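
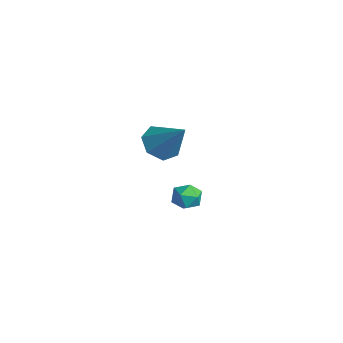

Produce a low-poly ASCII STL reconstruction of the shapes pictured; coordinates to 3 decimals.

solid 
facet normal -0.615 0.065 0.786
outer loop
vertex 1.425 -1.262 -3.012
vertex 1.557 -1.87 -2.858
vertex 1.914 -1.394 -2.618
endloop
endfacet
facet normal -0.324 0.699 0.637
outer loop
vertex 1.425 -1.262 -3.012
vertex 1.914 -1.394 -2.618
vertex 1.98 -0.948 -3.074
endloop
endfacet
facet normal -0.495 0.868 -0.034
outer loop
vertex 1.425 -1.262 -3.012
vertex 1.98 -0.948 -3.074
vertex 1.665 -1.148 -3.595
endloop
endfacet
facet normal -0.892 0.338 -0.301
outer loop
vertex 1.425 -1.262 -3.012
vertex 1.665 -1.148 -3.595
vertex 1.404 -1.718 -3.462
endloop
endfacet
facet normal -0.966 -0.158 0.205
outer loop
vertex 1.425 -1.262 -3.012
vertex 1.404 -1.718 -3.462
vertex 1.557 -1.87 -2.858
endloop
endfacet
facet normal 0.385 0.631 0.673
outer loop
vertex 1.98 -0.948 -3.074
vertex 1.914 -1.394 -2.618
vertex 2.456 -1.362 -2.958
endloop
endfacet
facet normal -0.086 -0.396 0.914
outer loop
vertex 1.914 -1.394 -2.618
vertex 1.557 -1.87 -2.858
vertex 2.195 -1.932 -2.825
endloop
endfacet
facet normal -0.653 -0.757 -0.025
outer loop
vertex 1.557 -1.87 -2.858
vertex 1.404 -1.718 -3.462
vertex 1.88 -2.132 -3.346
endloop
endfacet
facet normal -0.533 0.047 -0.845
outer loop
vertex 1.404 -1.718 -3.462
vertex 1.665 -1.148 -3.595
vertex 1.946 -1.686 -3.802
endloop
endfacet
facet normal 0.109 0.904 -0.413
outer loop
vertex 1.665 -1.148 -3.595
vertex 1.98 -0.948 -3.074
vertex 2.303 -1.21 -3.562
endloop
endfacet
facet normal 0.892 -0.338 0.301
outer loop
vertex 2.435 -1.818 -3.408
vertex 2.456 -1.362 -2.958
vertex 2.195 -1.932 -2.825
endloop
endfacet
facet normal 0.495 -0.868 0.034
outer loop
vertex 2.435 -1.818 -3.408
vertex 2.195 -1.932 -2.825
vertex 1.88 -2.132 -3.346
endloop
endfacet
facet normal 0.324 -0.699 -0.637
outer loop
vertex 2.435 -1.818 -3.408
vertex 1.88 -2.132 -3.346
vertex 1.946 -1.686 -3.802
endloop
endfacet
facet normal 0.615 -0.065 -0.786
outer loop
vertex 2.435 -1.818 -3.408
vertex 1.946 -1.686 -3.802
vertex 2.303 -1.21 -3.562
endloop
endfacet
facet normal 0.966 0.158 -0.205
outer loop
vertex 2.435 -1.818 -3.408
vertex 2.303 -1.21 -3.562
vertex 2.456 -1.362 -2.958
endloop
endfacet
facet normal 0.533 -0.047 0.845
outer loop
vertex 2.195 -1.932 -2.825
vertex 2.456 -1.362 -2.958
vertex 1.914 -1.394 -2.618
endloop
endfacet
facet normal -0.109 -0.904 0.413
outer loop
vertex 1.88 -2.132 -3.346
vertex 2.195 -1.932 -2.825
vertex 1.557 -1.87 -2.858
endloop
endfacet
facet normal -0.385 -0.631 -0.673
outer loop
vertex 1.946 -1.686 -3.802
vertex 1.88 -2.132 -3.346
vertex 1.404 -1.718 -3.462
endloop
endfacet
facet normal 0.086 0.396 -0.914
outer loop
vertex 2.303 -1.21 -3.562
vertex 1.946 -1.686 -3.802
vertex 1.665 -1.148 -3.595
endloop
endfacet
facet normal 0.653 0.757 0.025
outer loop
vertex 2.456 -1.362 -2.958
vertex 2.303 -1.21 -3.562
vertex 1.98 -0.948 -3.074
endloop
endfacet
facet normal -0.644 -0.241 -0.726
outer loop
vertex -2.527 -0.256 -4.442
vertex -3.213 -0.001 -3.918
vertex -2.74 0.493 -4.502
endloop
endfacet
facet normal 0.914 0.233 -0.333
outer loop
vertex -2.527 -0.256 -4.442
vertex -2.74 0.493 -4.502
vertex -2.027 0.441 -2.582
endloop
endfacet
facet normal -0.645 -0.240 -0.726
outer loop
vertex -2.74 0.493 -4.502
vertex -3.213 -0.001 -3.918
vertex -3.308 0.87 -4.122
endloop
endfacet
facet normal 0.474 0.867 -0.152
outer loop
vertex -2.74 0.493 -4.502
vertex -3.308 0.87 -4.122
vertex -2.027 0.441 -2.582
endloop
endfacet
facet normal -0.645 -0.240 -0.726
outer loop
vertex -3.308 0.87 -4.122
vertex -3.213 -0.001 -3.918
vertex -3.805 0.591 -3.588
endloop
endfacet
facet normal -0.128 0.923 0.363
outer loop
vertex -3.308 0.87 -4.122
vertex -3.805 0.591 -3.588
vertex -2.027 0.441 -2.582
endloop
endfacet
facet normal -0.645 -0.241 -0.725
outer loop
vertex -3.805 0.591 -3.588
vertex -3.213 -0.001 -3.918
vertex -3.856 -0.134 -3.302
endloop
endfacet
facet normal -0.437 0.356 0.826
outer loop
vertex -3.805 0.591 -3.588
vertex -3.856 -0.134 -3.302
vertex -2.027 0.441 -2.582
endloop
endfacet
facet normal -0.645 -0.240 -0.725
outer loop
vertex -3.856 -0.134 -3.302
vertex -3.213 -0.001 -3.918
vertex -3.423 -0.759 -3.48
endloop
endfacet
facet normal -0.221 -0.406 0.887
outer loop
vertex -3.856 -0.134 -3.302
vertex -3.423 -0.759 -3.48
vertex -2.027 0.441 -2.582
endloop
endfacet
facet normal -0.645 -0.241 -0.726
outer loop
vertex -3.423 -0.759 -3.48
vertex -3.213 -0.001 -3.918
vertex -2.832 -0.814 -3.987
endloop
endfacet
facet normal 0.356 -0.789 0.501
outer loop
vertex -3.423 -0.759 -3.48
vertex -2.832 -0.814 -3.987
vertex -2.027 0.441 -2.582
endloop
endfacet
facet normal -0.644 -0.240 -0.726
outer loop
vertex -2.832 -0.814 -3.987
vertex -3.213 -0.001 -3.918
vertex -2.527 -0.256 -4.442
endloop
endfacet
facet normal 0.862 -0.505 -0.042
outer loop
vertex -2.832 -0.814 -3.987
vertex -2.527 -0.256 -4.442
vertex -2.027 0.441 -2.582
endloop
endfacet

endsolid


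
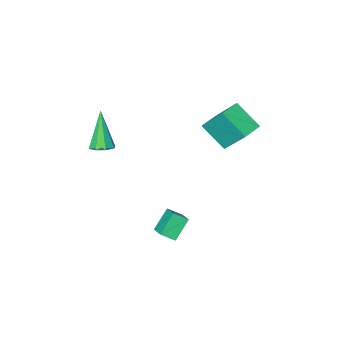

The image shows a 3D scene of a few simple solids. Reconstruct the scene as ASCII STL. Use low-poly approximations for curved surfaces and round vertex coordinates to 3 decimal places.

solid 
facet normal -0.707 0.471 -0.528
outer loop
vertex -0.5 -0.474 -2.138
vertex 0.38 -0.22 -3.089
vertex -0.773 -1.464 -2.655
endloop
endfacet
facet normal -0.667 -0.192 0.720
outer loop
vertex -0.18 -1.86 -2.211
vertex -0.5 -0.474 -2.138
vertex -0.773 -1.464 -2.655
endloop
endfacet
facet normal -0.707 0.471 -0.528
outer loop
vertex -0.773 -1.464 -2.655
vertex 0.38 -0.22 -3.089
vertex 0.106 -1.21 -3.606
endloop
endfacet
facet normal -0.238 -0.861 -0.450
outer loop
vertex 0.106 -1.21 -3.606
vertex -0.18 -1.86 -2.211
vertex -0.773 -1.464 -2.655
endloop
endfacet
facet normal 0.238 0.861 0.450
outer loop
vertex -0.5 -0.474 -2.138
vertex 0.973 -0.616 -2.645
vertex 0.38 -0.22 -3.089
endloop
endfacet
facet normal -0.666 -0.192 0.720
outer loop
vertex 0.094 -0.87 -1.694
vertex -0.5 -0.474 -2.138
vertex -0.18 -1.86 -2.211
endloop
endfacet
facet normal 0.238 0.861 0.450
outer loop
vertex 0.094 -0.87 -1.694
vertex 0.973 -0.616 -2.645
vertex -0.5 -0.474 -2.138
endloop
endfacet
facet normal 0.667 0.191 -0.720
outer loop
vertex 0.38 -0.22 -3.089
vertex 0.973 -0.616 -2.645
vertex 0.106 -1.21 -3.606
endloop
endfacet
facet normal -0.238 -0.861 -0.450
outer loop
vertex 0.7 -1.606 -3.162
vertex -0.18 -1.86 -2.211
vertex 0.106 -1.21 -3.606
endloop
endfacet
facet normal 0.667 0.192 -0.720
outer loop
vertex 0.106 -1.21 -3.606
vertex 0.973 -0.616 -2.645
vertex 0.7 -1.606 -3.162
endloop
endfacet
facet normal 0.707 -0.471 0.528
outer loop
vertex 0.7 -1.606 -3.162
vertex 0.094 -0.87 -1.694
vertex -0.18 -1.86 -2.211
endloop
endfacet
facet normal 0.707 -0.471 0.528
outer loop
vertex 0.973 -0.616 -2.645
vertex 0.094 -0.87 -1.694
vertex 0.7 -1.606 -3.162
endloop
endfacet
facet normal 0.199 0.381 -0.903
outer loop
vertex 2.737 -3.884 2.195
vertex 2.391 -3.376 2.333
vertex 2.997 -3.534 2.4
endloop
endfacet
facet normal 0.736 -0.652 0.180
outer loop
vertex 2.737 -3.884 2.195
vertex 2.997 -3.534 2.4
vertex 1.969 -4.184 4.247
endloop
endfacet
facet normal 0.199 0.381 -0.903
outer loop
vertex 2.997 -3.534 2.4
vertex 2.391 -3.376 2.333
vertex 2.903 -3.091 2.566
endloop
endfacet
facet normal 0.873 0.003 0.487
outer loop
vertex 2.997 -3.534 2.4
vertex 2.903 -3.091 2.566
vertex 1.969 -4.184 4.247
endloop
endfacet
facet normal 0.198 0.382 -0.903
outer loop
vertex 2.903 -3.091 2.566
vertex 2.391 -3.376 2.333
vertex 2.508 -2.815 2.596
endloop
endfacet
facet normal 0.468 0.599 0.650
outer loop
vertex 2.903 -3.091 2.566
vertex 2.508 -2.815 2.596
vertex 1.969 -4.184 4.247
endloop
endfacet
facet normal 0.200 0.381 -0.903
outer loop
vertex 2.508 -2.815 2.596
vertex 2.391 -3.376 2.333
vertex 2.045 -2.868 2.471
endloop
endfacet
facet normal -0.244 0.784 0.571
outer loop
vertex 2.508 -2.815 2.596
vertex 2.045 -2.868 2.471
vertex 1.969 -4.184 4.247
endloop
endfacet
facet normal 0.199 0.381 -0.903
outer loop
vertex 2.045 -2.868 2.471
vertex 2.391 -3.376 2.333
vertex 1.785 -3.218 2.266
endloop
endfacet
facet normal -0.842 0.451 0.298
outer loop
vertex 2.045 -2.868 2.471
vertex 1.785 -3.218 2.266
vertex 1.969 -4.184 4.247
endloop
endfacet
facet normal 0.199 0.381 -0.903
outer loop
vertex 1.785 -3.218 2.266
vertex 2.391 -3.376 2.333
vertex 1.88 -3.661 2.1
endloop
endfacet
facet normal -0.978 -0.206 -0.010
outer loop
vertex 1.785 -3.218 2.266
vertex 1.88 -3.661 2.1
vertex 1.969 -4.184 4.247
endloop
endfacet
facet normal 0.200 0.380 -0.903
outer loop
vertex 1.88 -3.661 2.1
vertex 2.391 -3.376 2.333
vertex 2.274 -3.937 2.071
endloop
endfacet
facet normal -0.574 -0.801 -0.171
outer loop
vertex 1.88 -3.661 2.1
vertex 2.274 -3.937 2.071
vertex 1.969 -4.184 4.247
endloop
endfacet
facet normal 0.198 0.380 -0.903
outer loop
vertex 2.274 -3.937 2.071
vertex 2.391 -3.376 2.333
vertex 2.737 -3.884 2.195
endloop
endfacet
facet normal 0.138 -0.986 -0.093
outer loop
vertex 2.274 -3.937 2.071
vertex 2.737 -3.884 2.195
vertex 1.969 -4.184 4.247
endloop
endfacet
facet normal -0.942 -0.331 0.047
outer loop
vertex -3.934 -3.463 1.932
vertex -4.284 -2.245 3.505
vertex -4.421 -2.229 0.868
endloop
endfacet
facet normal 0.173 -0.603 -0.779
outer loop
vertex -3.356 -1.855 0.815
vertex -3.934 -3.463 1.932
vertex -4.421 -2.229 0.868
endloop
endfacet
facet normal -0.942 -0.331 0.047
outer loop
vertex -4.421 -2.229 0.868
vertex -4.284 -2.245 3.505
vertex -4.771 -1.011 2.441
endloop
endfacet
facet normal -0.286 0.726 -0.626
outer loop
vertex -4.771 -1.011 2.441
vertex -3.356 -1.855 0.815
vertex -4.421 -2.229 0.868
endloop
endfacet
facet normal 0.286 -0.726 0.626
outer loop
vertex -3.934 -3.463 1.932
vertex -3.219 -1.871 3.452
vertex -4.284 -2.245 3.505
endloop
endfacet
facet normal 0.173 -0.603 -0.779
outer loop
vertex -2.869 -3.089 1.879
vertex -3.934 -3.463 1.932
vertex -3.356 -1.855 0.815
endloop
endfacet
facet normal 0.286 -0.726 0.626
outer loop
vertex -2.869 -3.089 1.879
vertex -3.219 -1.871 3.452
vertex -3.934 -3.463 1.932
endloop
endfacet
facet normal -0.173 0.603 0.779
outer loop
vertex -4.284 -2.245 3.505
vertex -3.219 -1.871 3.452
vertex -4.771 -1.011 2.441
endloop
endfacet
facet normal -0.286 0.726 -0.626
outer loop
vertex -3.706 -0.637 2.388
vertex -3.356 -1.855 0.815
vertex -4.771 -1.011 2.441
endloop
endfacet
facet normal -0.173 0.603 0.779
outer loop
vertex -4.771 -1.011 2.441
vertex -3.219 -1.871 3.452
vertex -3.706 -0.637 2.388
endloop
endfacet
facet normal 0.942 0.331 -0.047
outer loop
vertex -3.706 -0.637 2.388
vertex -2.869 -3.089 1.879
vertex -3.356 -1.855 0.815
endloop
endfacet
facet normal 0.942 0.331 -0.047
outer loop
vertex -3.219 -1.871 3.452
vertex -2.869 -3.089 1.879
vertex -3.706 -0.637 2.388
endloop
endfacet

endsolid


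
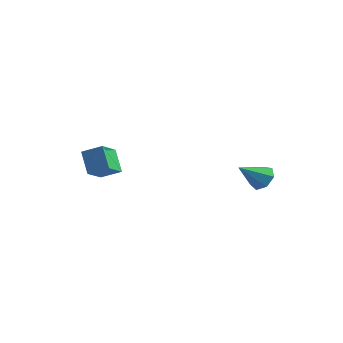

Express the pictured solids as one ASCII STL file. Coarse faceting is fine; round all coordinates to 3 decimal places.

solid 
facet normal 0.301 0.757 -0.579
outer loop
vertex 4.83 3.041 -2.813
vertex 4.09 3.6 -2.467
vertex 5.01 3.505 -2.113
endloop
endfacet
facet normal 0.734 -0.638 0.234
outer loop
vertex 4.83 3.041 -2.813
vertex 5.01 3.505 -2.113
vertex 3.47 2.04 -1.273
endloop
endfacet
facet normal 0.301 0.757 -0.579
outer loop
vertex 5.01 3.505 -2.113
vertex 4.09 3.6 -2.467
vertex 4.497 4.041 -1.679
endloop
endfacet
facet normal 0.563 -0.123 0.817
outer loop
vertex 5.01 3.505 -2.113
vertex 4.497 4.041 -1.679
vertex 3.47 2.04 -1.273
endloop
endfacet
facet normal 0.302 0.757 -0.580
outer loop
vertex 4.497 4.041 -1.679
vertex 4.09 3.6 -2.467
vertex 3.678 4.245 -1.839
endloop
endfacet
facet normal -0.123 0.258 0.958
outer loop
vertex 4.497 4.041 -1.679
vertex 3.678 4.245 -1.839
vertex 3.47 2.04 -1.273
endloop
endfacet
facet normal 0.301 0.757 -0.580
outer loop
vertex 3.678 4.245 -1.839
vertex 4.09 3.6 -2.467
vertex 3.169 3.963 -2.471
endloop
endfacet
facet normal -0.805 0.218 0.552
outer loop
vertex 3.678 4.245 -1.839
vertex 3.169 3.963 -2.471
vertex 3.47 2.04 -1.273
endloop
endfacet
facet normal 0.301 0.757 -0.580
outer loop
vertex 3.169 3.963 -2.471
vertex 4.09 3.6 -2.467
vertex 3.354 3.408 -3.1
endloop
endfacet
facet normal -0.972 -0.213 -0.098
outer loop
vertex 3.169 3.963 -2.471
vertex 3.354 3.408 -3.1
vertex 3.47 2.04 -1.273
endloop
endfacet
facet normal 0.301 0.758 -0.579
outer loop
vertex 3.354 3.408 -3.1
vertex 4.09 3.6 -2.467
vertex 4.094 2.998 -3.252
endloop
endfacet
facet normal -0.496 -0.710 -0.500
outer loop
vertex 3.354 3.408 -3.1
vertex 4.094 2.998 -3.252
vertex 3.47 2.04 -1.273
endloop
endfacet
facet normal 0.301 0.757 -0.579
outer loop
vertex 4.094 2.998 -3.252
vertex 4.09 3.6 -2.467
vertex 4.83 3.041 -2.813
endloop
endfacet
facet normal 0.263 -0.898 -0.352
outer loop
vertex 4.094 2.998 -3.252
vertex 4.83 3.041 -2.813
vertex 3.47 2.04 -1.273
endloop
endfacet
facet normal -0.531 0.312 0.788
outer loop
vertex -3.461 -2.163 0.133
vertex -3.792 -0.578 -0.718
vertex -4.644 -2.721 -0.444
endloop
endfacet
facet normal 0.182 -0.866 0.465
outer loop
vertex -3.688 -3.282 -1.862
vertex -3.461 -2.163 0.133
vertex -4.644 -2.721 -0.444
endloop
endfacet
facet normal -0.531 0.312 0.788
outer loop
vertex -4.644 -2.721 -0.444
vertex -3.792 -0.578 -0.718
vertex -4.976 -1.135 -1.296
endloop
endfacet
facet normal -0.828 -0.390 -0.404
outer loop
vertex -4.976 -1.135 -1.296
vertex -3.688 -3.282 -1.862
vertex -4.644 -2.721 -0.444
endloop
endfacet
facet normal 0.828 0.390 0.404
outer loop
vertex -3.461 -2.163 0.133
vertex -2.836 -1.139 -2.136
vertex -3.792 -0.578 -0.718
endloop
endfacet
facet normal 0.180 -0.866 0.465
outer loop
vertex -2.504 -2.725 -1.284
vertex -3.461 -2.163 0.133
vertex -3.688 -3.282 -1.862
endloop
endfacet
facet normal 0.827 0.390 0.404
outer loop
vertex -2.504 -2.725 -1.284
vertex -2.836 -1.139 -2.136
vertex -3.461 -2.163 0.133
endloop
endfacet
facet normal -0.181 0.867 -0.465
outer loop
vertex -3.792 -0.578 -0.718
vertex -2.836 -1.139 -2.136
vertex -4.976 -1.135 -1.296
endloop
endfacet
facet normal -0.827 -0.390 -0.404
outer loop
vertex -4.019 -1.697 -2.713
vertex -3.688 -3.282 -1.862
vertex -4.976 -1.135 -1.296
endloop
endfacet
facet normal -0.181 0.866 -0.466
outer loop
vertex -4.976 -1.135 -1.296
vertex -2.836 -1.139 -2.136
vertex -4.019 -1.697 -2.713
endloop
endfacet
facet normal 0.531 -0.312 -0.788
outer loop
vertex -4.019 -1.697 -2.713
vertex -2.504 -2.725 -1.284
vertex -3.688 -3.282 -1.862
endloop
endfacet
facet normal 0.531 -0.312 -0.788
outer loop
vertex -2.836 -1.139 -2.136
vertex -2.504 -2.725 -1.284
vertex -4.019 -1.697 -2.713
endloop
endfacet

endsolid


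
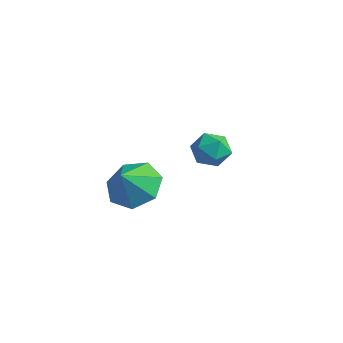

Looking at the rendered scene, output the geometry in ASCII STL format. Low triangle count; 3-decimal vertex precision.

solid 
facet normal -0.416 -0.908 0.046
outer loop
vertex 1.804 2.225 0.146
vertex 2.454 1.906 -0.283
vertex 2.479 1.937 0.557
endloop
endfacet
facet normal -0.595 -0.517 0.616
outer loop
vertex 1.804 2.225 0.146
vertex 2.479 1.937 0.557
vertex 2.111 2.653 0.802
endloop
endfacet
facet normal -0.921 0.075 0.382
outer loop
vertex 1.804 2.225 0.146
vertex 2.111 2.653 0.802
vertex 1.858 3.064 0.112
endloop
endfacet
facet normal -0.943 0.047 -0.331
outer loop
vertex 1.804 2.225 0.146
vertex 1.858 3.064 0.112
vertex 2.07 2.602 -0.558
endloop
endfacet
facet normal -0.630 -0.560 -0.538
outer loop
vertex 1.804 2.225 0.146
vertex 2.07 2.602 -0.558
vertex 2.454 1.906 -0.283
endloop
endfacet
facet normal 0.006 -0.321 0.947
outer loop
vertex 2.111 2.653 0.802
vertex 2.479 1.937 0.557
vertex 2.95 2.598 0.778
endloop
endfacet
facet normal 0.296 -0.955 0.026
outer loop
vertex 2.479 1.937 0.557
vertex 2.454 1.906 -0.283
vertex 3.162 2.136 0.108
endloop
endfacet
facet normal -0.052 -0.392 -0.919
outer loop
vertex 2.454 1.906 -0.283
vertex 2.07 2.602 -0.558
vertex 2.909 2.547 -0.582
endloop
endfacet
facet normal -0.556 0.591 -0.584
outer loop
vertex 2.07 2.602 -0.558
vertex 1.858 3.064 0.112
vertex 2.541 3.263 -0.337
endloop
endfacet
facet normal -0.521 0.636 0.570
outer loop
vertex 1.858 3.064 0.112
vertex 2.111 2.653 0.802
vertex 2.566 3.294 0.503
endloop
endfacet
facet normal 0.943 -0.047 0.331
outer loop
vertex 3.216 2.975 0.074
vertex 2.95 2.598 0.778
vertex 3.162 2.136 0.108
endloop
endfacet
facet normal 0.921 -0.075 -0.382
outer loop
vertex 3.216 2.975 0.074
vertex 3.162 2.136 0.108
vertex 2.909 2.547 -0.582
endloop
endfacet
facet normal 0.595 0.517 -0.616
outer loop
vertex 3.216 2.975 0.074
vertex 2.909 2.547 -0.582
vertex 2.541 3.263 -0.337
endloop
endfacet
facet normal 0.416 0.908 -0.046
outer loop
vertex 3.216 2.975 0.074
vertex 2.541 3.263 -0.337
vertex 2.566 3.294 0.503
endloop
endfacet
facet normal 0.630 0.560 0.538
outer loop
vertex 3.216 2.975 0.074
vertex 2.566 3.294 0.503
vertex 2.95 2.598 0.778
endloop
endfacet
facet normal 0.556 -0.591 0.584
outer loop
vertex 3.162 2.136 0.108
vertex 2.95 2.598 0.778
vertex 2.479 1.937 0.557
endloop
endfacet
facet normal 0.521 -0.636 -0.570
outer loop
vertex 2.909 2.547 -0.582
vertex 3.162 2.136 0.108
vertex 2.454 1.906 -0.283
endloop
endfacet
facet normal -0.006 0.321 -0.947
outer loop
vertex 2.541 3.263 -0.337
vertex 2.909 2.547 -0.582
vertex 2.07 2.602 -0.558
endloop
endfacet
facet normal -0.296 0.955 -0.026
outer loop
vertex 2.566 3.294 0.503
vertex 2.541 3.263 -0.337
vertex 1.858 3.064 0.112
endloop
endfacet
facet normal 0.052 0.392 0.919
outer loop
vertex 2.95 2.598 0.778
vertex 2.566 3.294 0.503
vertex 2.111 2.653 0.802
endloop
endfacet
facet normal -0.074 0.616 -0.785
outer loop
vertex 3.592 -2.55 0.112
vertex 2.996 -1.861 0.709
vertex 4.078 -1.89 0.584
endloop
endfacet
facet normal 0.708 -0.673 0.212
outer loop
vertex 3.592 -2.55 0.112
vertex 4.078 -1.89 0.584
vertex 3.084 -2.599 1.651
endloop
endfacet
facet normal -0.074 0.615 -0.785
outer loop
vertex 4.078 -1.89 0.584
vertex 2.996 -1.861 0.709
vertex 3.749 -1.208 1.15
endloop
endfacet
facet normal 0.770 -0.144 0.621
outer loop
vertex 4.078 -1.89 0.584
vertex 3.749 -1.208 1.15
vertex 3.084 -2.599 1.651
endloop
endfacet
facet normal -0.074 0.616 -0.784
outer loop
vertex 3.749 -1.208 1.15
vertex 2.996 -1.861 0.709
vertex 2.853 -1.017 1.385
endloop
endfacet
facet normal 0.288 0.200 0.937
outer loop
vertex 3.749 -1.208 1.15
vertex 2.853 -1.017 1.385
vertex 3.084 -2.599 1.651
endloop
endfacet
facet normal -0.073 0.616 -0.784
outer loop
vertex 2.853 -1.017 1.385
vertex 2.996 -1.861 0.709
vertex 2.064 -1.461 1.11
endloop
endfacet
facet normal -0.377 0.100 0.921
outer loop
vertex 2.853 -1.017 1.385
vertex 2.064 -1.461 1.11
vertex 3.084 -2.599 1.651
endloop
endfacet
facet normal -0.074 0.615 -0.785
outer loop
vertex 2.064 -1.461 1.11
vertex 2.996 -1.861 0.709
vertex 1.977 -2.206 0.534
endloop
endfacet
facet normal -0.722 -0.369 0.586
outer loop
vertex 2.064 -1.461 1.11
vertex 1.977 -2.206 0.534
vertex 3.084 -2.599 1.651
endloop
endfacet
facet normal -0.074 0.615 -0.785
outer loop
vertex 1.977 -2.206 0.534
vertex 2.996 -1.861 0.709
vertex 2.657 -2.691 0.09
endloop
endfacet
facet normal -0.488 -0.853 0.184
outer loop
vertex 1.977 -2.206 0.534
vertex 2.657 -2.691 0.09
vertex 3.084 -2.599 1.651
endloop
endfacet
facet normal -0.074 0.616 -0.785
outer loop
vertex 2.657 -2.691 0.09
vertex 2.996 -1.861 0.709
vertex 3.592 -2.55 0.112
endloop
endfacet
facet normal 0.149 -0.989 0.018
outer loop
vertex 2.657 -2.691 0.09
vertex 3.592 -2.55 0.112
vertex 3.084 -2.599 1.651
endloop
endfacet

endsolid


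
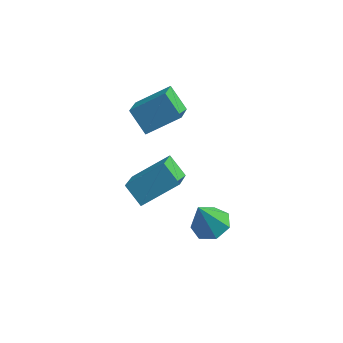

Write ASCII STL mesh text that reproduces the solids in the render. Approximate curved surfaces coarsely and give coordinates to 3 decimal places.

solid 
facet normal 0.258 0.263 -0.930
outer loop
vertex 1.876 -2.906 -1.561
vertex 1.43 -2.175 -1.478
vertex 2.256 -2.323 -1.291
endloop
endfacet
facet normal 0.632 -0.624 0.460
outer loop
vertex 1.876 -2.906 -1.561
vertex 2.256 -2.323 -1.291
vertex 1.01 -2.605 0.038
endloop
endfacet
facet normal 0.258 0.264 -0.929
outer loop
vertex 2.256 -2.323 -1.291
vertex 1.43 -2.175 -1.478
vertex 2.014 -1.629 -1.161
endloop
endfacet
facet normal 0.712 0.118 0.692
outer loop
vertex 2.256 -2.323 -1.291
vertex 2.014 -1.629 -1.161
vertex 1.01 -2.605 0.038
endloop
endfacet
facet normal 0.258 0.264 -0.929
outer loop
vertex 2.014 -1.629 -1.161
vertex 1.43 -2.175 -1.478
vertex 1.332 -1.347 -1.27
endloop
endfacet
facet normal 0.172 0.688 0.705
outer loop
vertex 2.014 -1.629 -1.161
vertex 1.332 -1.347 -1.27
vertex 1.01 -2.605 0.038
endloop
endfacet
facet normal 0.257 0.264 -0.930
outer loop
vertex 1.332 -1.347 -1.27
vertex 1.43 -2.175 -1.478
vertex 0.723 -1.688 -1.535
endloop
endfacet
facet normal -0.578 0.654 0.487
outer loop
vertex 1.332 -1.347 -1.27
vertex 0.723 -1.688 -1.535
vertex 1.01 -2.605 0.038
endloop
endfacet
facet normal 0.257 0.264 -0.930
outer loop
vertex 0.723 -1.688 -1.535
vertex 1.43 -2.175 -1.478
vertex 0.647 -2.397 -1.757
endloop
endfacet
facet normal -0.978 0.041 0.203
outer loop
vertex 0.723 -1.688 -1.535
vertex 0.647 -2.397 -1.757
vertex 1.01 -2.605 0.038
endloop
endfacet
facet normal 0.257 0.264 -0.930
outer loop
vertex 0.647 -2.397 -1.757
vertex 1.43 -2.175 -1.478
vertex 1.16 -2.938 -1.769
endloop
endfacet
facet normal -0.723 -0.687 0.067
outer loop
vertex 0.647 -2.397 -1.757
vertex 1.16 -2.938 -1.769
vertex 1.01 -2.605 0.038
endloop
endfacet
facet normal 0.258 0.263 -0.930
outer loop
vertex 1.16 -2.938 -1.769
vertex 1.43 -2.175 -1.478
vertex 1.876 -2.906 -1.561
endloop
endfacet
facet normal -0.008 -0.984 0.181
outer loop
vertex 1.16 -2.938 -1.769
vertex 1.876 -2.906 -1.561
vertex 1.01 -2.605 0.038
endloop
endfacet
facet normal -0.761 -0.438 -0.480
outer loop
vertex -1.796 -0.625 2.079
vertex -2.63 -0.155 2.973
vertex -2.023 0.851 1.092
endloop
endfacet
facet normal 0.637 -0.359 -0.683
outer loop
vertex -0.73 1.595 1.907
vertex -1.796 -0.625 2.079
vertex -2.023 0.851 1.092
endloop
endfacet
facet normal -0.761 -0.438 -0.480
outer loop
vertex -2.023 0.851 1.092
vertex -2.63 -0.155 2.973
vertex -2.857 1.321 1.986
endloop
endfacet
facet normal -0.127 0.824 -0.552
outer loop
vertex -2.857 1.321 1.986
vertex -0.73 1.595 1.907
vertex -2.023 0.851 1.092
endloop
endfacet
facet normal 0.127 -0.824 0.552
outer loop
vertex -1.796 -0.625 2.079
vertex -1.337 0.589 3.788
vertex -2.63 -0.155 2.973
endloop
endfacet
facet normal 0.637 -0.359 -0.683
outer loop
vertex -0.503 0.119 2.894
vertex -1.796 -0.625 2.079
vertex -0.73 1.595 1.907
endloop
endfacet
facet normal 0.127 -0.824 0.552
outer loop
vertex -0.503 0.119 2.894
vertex -1.337 0.589 3.788
vertex -1.796 -0.625 2.079
endloop
endfacet
facet normal -0.637 0.359 0.683
outer loop
vertex -2.63 -0.155 2.973
vertex -1.337 0.589 3.788
vertex -2.857 1.321 1.986
endloop
endfacet
facet normal -0.127 0.824 -0.552
outer loop
vertex -1.564 2.065 2.801
vertex -0.73 1.595 1.907
vertex -2.857 1.321 1.986
endloop
endfacet
facet normal -0.637 0.359 0.683
outer loop
vertex -2.857 1.321 1.986
vertex -1.337 0.589 3.788
vertex -1.564 2.065 2.801
endloop
endfacet
facet normal 0.761 0.438 0.480
outer loop
vertex -1.564 2.065 2.801
vertex -0.503 0.119 2.894
vertex -0.73 1.595 1.907
endloop
endfacet
facet normal 0.761 0.438 0.480
outer loop
vertex -1.337 0.589 3.788
vertex -0.503 0.119 2.894
vertex -1.564 2.065 2.801
endloop
endfacet
facet normal -0.709 -0.495 -0.503
outer loop
vertex -0.687 -4.676 1.867
vertex -1.458 -4.271 2.555
vertex -0.938 -3.075 0.644
endloop
endfacet
facet normal 0.695 -0.364 -0.620
outer loop
vertex 0.358 -2.169 1.565
vertex -0.687 -4.676 1.867
vertex -0.938 -3.075 0.644
endloop
endfacet
facet normal -0.709 -0.495 -0.503
outer loop
vertex -0.938 -3.075 0.644
vertex -1.458 -4.271 2.555
vertex -1.709 -2.67 1.333
endloop
endfacet
facet normal -0.124 0.789 -0.602
outer loop
vertex -1.709 -2.67 1.333
vertex 0.358 -2.169 1.565
vertex -0.938 -3.075 0.644
endloop
endfacet
facet normal 0.123 -0.789 0.602
outer loop
vertex -0.687 -4.676 1.867
vertex -0.162 -3.365 3.476
vertex -1.458 -4.271 2.555
endloop
endfacet
facet normal 0.695 -0.364 -0.620
outer loop
vertex 0.609 -3.77 2.787
vertex -0.687 -4.676 1.867
vertex 0.358 -2.169 1.565
endloop
endfacet
facet normal 0.124 -0.789 0.602
outer loop
vertex 0.609 -3.77 2.787
vertex -0.162 -3.365 3.476
vertex -0.687 -4.676 1.867
endloop
endfacet
facet normal -0.695 0.364 0.620
outer loop
vertex -1.458 -4.271 2.555
vertex -0.162 -3.365 3.476
vertex -1.709 -2.67 1.333
endloop
endfacet
facet normal -0.123 0.788 -0.603
outer loop
vertex -0.413 -1.764 2.253
vertex 0.358 -2.169 1.565
vertex -1.709 -2.67 1.333
endloop
endfacet
facet normal -0.695 0.365 0.620
outer loop
vertex -1.709 -2.67 1.333
vertex -0.162 -3.365 3.476
vertex -0.413 -1.764 2.253
endloop
endfacet
facet normal 0.709 0.495 0.503
outer loop
vertex -0.413 -1.764 2.253
vertex 0.609 -3.77 2.787
vertex 0.358 -2.169 1.565
endloop
endfacet
facet normal 0.709 0.495 0.502
outer loop
vertex -0.162 -3.365 3.476
vertex 0.609 -3.77 2.787
vertex -0.413 -1.764 2.253
endloop
endfacet

endsolid


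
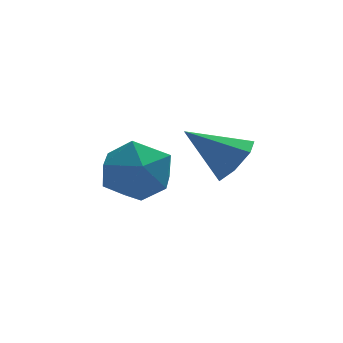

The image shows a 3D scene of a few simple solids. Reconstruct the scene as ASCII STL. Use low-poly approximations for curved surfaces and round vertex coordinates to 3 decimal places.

solid 
facet normal -0.651 0.257 0.715
outer loop
vertex 1.306 -0.536 -1.817
vertex 1.005 -1.656 -1.688
vertex 1.878 -1.209 -1.054
endloop
endfacet
facet normal -0.099 0.708 0.699
outer loop
vertex 1.306 -0.536 -1.817
vertex 1.878 -1.209 -1.054
vertex 2.467 -0.461 -1.729
endloop
endfacet
facet normal -0.068 0.997 0.047
outer loop
vertex 1.306 -0.536 -1.817
vertex 2.467 -0.461 -1.729
vertex 1.959 -0.446 -2.78
endloop
endfacet
facet normal -0.601 0.724 -0.340
outer loop
vertex 1.306 -0.536 -1.817
vertex 1.959 -0.446 -2.78
vertex 1.055 -1.184 -2.754
endloop
endfacet
facet normal -0.961 0.267 0.073
outer loop
vertex 1.306 -0.536 -1.817
vertex 1.055 -1.184 -2.754
vertex 1.005 -1.656 -1.688
endloop
endfacet
facet normal 0.499 0.330 0.801
outer loop
vertex 2.467 -0.461 -1.729
vertex 1.878 -1.209 -1.054
vertex 2.885 -1.536 -1.546
endloop
endfacet
facet normal -0.396 -0.400 0.827
outer loop
vertex 1.878 -1.209 -1.054
vertex 1.005 -1.656 -1.688
vertex 1.981 -2.274 -1.52
endloop
endfacet
facet normal -0.898 -0.385 -0.213
outer loop
vertex 1.005 -1.656 -1.688
vertex 1.055 -1.184 -2.754
vertex 1.473 -2.259 -2.571
endloop
endfacet
facet normal -0.315 0.355 -0.880
outer loop
vertex 1.055 -1.184 -2.754
vertex 1.959 -0.446 -2.78
vertex 2.062 -1.511 -3.246
endloop
endfacet
facet normal 0.548 0.797 -0.254
outer loop
vertex 1.959 -0.446 -2.78
vertex 2.467 -0.461 -1.729
vertex 2.935 -1.064 -2.612
endloop
endfacet
facet normal 0.601 -0.724 0.340
outer loop
vertex 2.634 -2.184 -2.483
vertex 2.885 -1.536 -1.546
vertex 1.981 -2.274 -1.52
endloop
endfacet
facet normal 0.068 -0.997 -0.047
outer loop
vertex 2.634 -2.184 -2.483
vertex 1.981 -2.274 -1.52
vertex 1.473 -2.259 -2.571
endloop
endfacet
facet normal 0.099 -0.708 -0.699
outer loop
vertex 2.634 -2.184 -2.483
vertex 1.473 -2.259 -2.571
vertex 2.062 -1.511 -3.246
endloop
endfacet
facet normal 0.651 -0.257 -0.715
outer loop
vertex 2.634 -2.184 -2.483
vertex 2.062 -1.511 -3.246
vertex 2.935 -1.064 -2.612
endloop
endfacet
facet normal 0.961 -0.267 -0.073
outer loop
vertex 2.634 -2.184 -2.483
vertex 2.935 -1.064 -2.612
vertex 2.885 -1.536 -1.546
endloop
endfacet
facet normal 0.315 -0.355 0.880
outer loop
vertex 1.981 -2.274 -1.52
vertex 2.885 -1.536 -1.546
vertex 1.878 -1.209 -1.054
endloop
endfacet
facet normal -0.548 -0.797 0.254
outer loop
vertex 1.473 -2.259 -2.571
vertex 1.981 -2.274 -1.52
vertex 1.005 -1.656 -1.688
endloop
endfacet
facet normal -0.499 -0.330 -0.801
outer loop
vertex 2.062 -1.511 -3.246
vertex 1.473 -2.259 -2.571
vertex 1.055 -1.184 -2.754
endloop
endfacet
facet normal 0.396 0.400 -0.827
outer loop
vertex 2.935 -1.064 -2.612
vertex 2.062 -1.511 -3.246
vertex 1.959 -0.446 -2.78
endloop
endfacet
facet normal 0.898 0.385 0.213
outer loop
vertex 2.885 -1.536 -1.546
vertex 2.935 -1.064 -2.612
vertex 2.467 -0.461 -1.729
endloop
endfacet
facet normal 0.757 -0.244 -0.607
outer loop
vertex 4.612 -3.997 0.008
vertex 4.082 -4.114 -0.606
vertex 4.474 -3.426 -0.394
endloop
endfacet
facet normal 0.265 0.597 0.757
outer loop
vertex 4.612 -3.997 0.008
vertex 4.474 -3.426 -0.394
vertex 2.818 -3.706 0.406
endloop
endfacet
facet normal 0.757 -0.245 -0.606
outer loop
vertex 4.474 -3.426 -0.394
vertex 4.082 -4.114 -0.606
vertex 4.041 -3.374 -0.956
endloop
endfacet
facet normal -0.089 0.983 0.160
outer loop
vertex 4.474 -3.426 -0.394
vertex 4.041 -3.374 -0.956
vertex 2.818 -3.706 0.406
endloop
endfacet
facet normal 0.757 -0.245 -0.606
outer loop
vertex 4.041 -3.374 -0.956
vertex 4.082 -4.114 -0.606
vertex 3.638 -3.879 -1.255
endloop
endfacet
facet normal -0.605 0.704 -0.372
outer loop
vertex 4.041 -3.374 -0.956
vertex 3.638 -3.879 -1.255
vertex 2.818 -3.706 0.406
endloop
endfacet
facet normal 0.757 -0.244 -0.606
outer loop
vertex 3.638 -3.879 -1.255
vertex 4.082 -4.114 -0.606
vertex 3.57 -4.561 -1.065
endloop
endfacet
facet normal -0.898 -0.033 -0.440
outer loop
vertex 3.638 -3.879 -1.255
vertex 3.57 -4.561 -1.065
vertex 2.818 -3.706 0.406
endloop
endfacet
facet normal 0.757 -0.244 -0.606
outer loop
vertex 3.57 -4.561 -1.065
vertex 4.082 -4.114 -0.606
vertex 3.887 -4.907 -0.53
endloop
endfacet
facet normal -0.744 -0.668 0.008
outer loop
vertex 3.57 -4.561 -1.065
vertex 3.887 -4.907 -0.53
vertex 2.818 -3.706 0.406
endloop
endfacet
facet normal 0.757 -0.244 -0.606
outer loop
vertex 3.887 -4.907 -0.53
vertex 4.082 -4.114 -0.606
vertex 4.351 -4.656 -0.052
endloop
endfacet
facet normal -0.261 -0.727 0.635
outer loop
vertex 3.887 -4.907 -0.53
vertex 4.351 -4.656 -0.052
vertex 2.818 -3.706 0.406
endloop
endfacet
facet normal 0.757 -0.244 -0.606
outer loop
vertex 4.351 -4.656 -0.052
vertex 4.082 -4.114 -0.606
vertex 4.612 -3.997 0.008
endloop
endfacet
facet normal 0.188 -0.163 0.968
outer loop
vertex 4.351 -4.656 -0.052
vertex 4.612 -3.997 0.008
vertex 2.818 -3.706 0.406
endloop
endfacet

endsolid


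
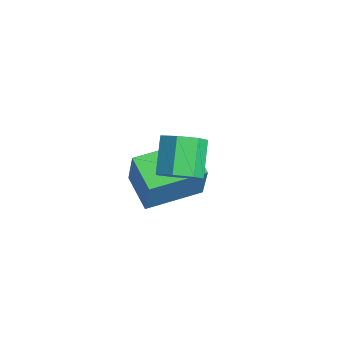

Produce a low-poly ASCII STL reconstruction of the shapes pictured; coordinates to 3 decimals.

solid 
facet normal 0.645 -0.380 -0.663
outer loop
vertex 0.198 -3.722 -0.431
vertex -0.406 -3.984 -0.868
vertex -0.036 -3.287 -0.908
endloop
endfacet
facet normal 0.685 0.674 0.278
outer loop
vertex 0.198 -3.722 -0.431
vertex -0.036 -3.287 -0.908
vertex -0.73 -3.173 0.524
endloop
endfacet
facet normal 0.684 0.674 0.278
outer loop
vertex -0.73 -3.173 0.524
vertex -0.036 -3.287 -0.908
vertex -0.964 -2.739 0.047
endloop
endfacet
facet normal -0.644 0.381 0.663
outer loop
vertex -0.73 -3.173 0.524
vertex -0.964 -2.739 0.047
vertex -1.334 -3.436 0.088
endloop
endfacet
facet normal 0.645 -0.380 -0.663
outer loop
vertex -0.036 -3.287 -0.908
vertex -0.406 -3.984 -0.868
vertex -0.548 -3.378 -1.354
endloop
endfacet
facet normal 0.160 0.915 -0.370
outer loop
vertex -0.036 -3.287 -0.908
vertex -0.548 -3.378 -1.354
vertex -0.964 -2.739 0.047
endloop
endfacet
facet normal 0.160 0.915 -0.370
outer loop
vertex -0.964 -2.739 0.047
vertex -0.548 -3.378 -1.354
vertex -1.476 -2.83 -0.399
endloop
endfacet
facet normal -0.645 0.381 0.662
outer loop
vertex -0.964 -2.739 0.047
vertex -1.476 -2.83 -0.399
vertex -1.334 -3.436 0.088
endloop
endfacet
facet normal 0.644 -0.381 -0.663
outer loop
vertex -0.548 -3.378 -1.354
vertex -0.406 -3.984 -0.868
vertex -0.954 -3.925 -1.434
endloop
endfacet
facet normal -0.485 0.468 -0.739
outer loop
vertex -0.548 -3.378 -1.354
vertex -0.954 -3.925 -1.434
vertex -1.476 -2.83 -0.399
endloop
endfacet
facet normal -0.485 0.468 -0.739
outer loop
vertex -1.476 -2.83 -0.399
vertex -0.954 -3.925 -1.434
vertex -1.882 -3.377 -0.479
endloop
endfacet
facet normal -0.645 0.381 0.663
outer loop
vertex -1.476 -2.83 -0.399
vertex -1.882 -3.377 -0.479
vertex -1.334 -3.436 0.088
endloop
endfacet
facet normal 0.644 -0.382 -0.663
outer loop
vertex -0.954 -3.925 -1.434
vertex -0.406 -3.984 -0.868
vertex -0.947 -4.516 -1.087
endloop
endfacet
facet normal -0.765 -0.333 -0.552
outer loop
vertex -0.954 -3.925 -1.434
vertex -0.947 -4.516 -1.087
vertex -1.882 -3.377 -0.479
endloop
endfacet
facet normal -0.765 -0.333 -0.552
outer loop
vertex -1.882 -3.377 -0.479
vertex -0.947 -4.516 -1.087
vertex -1.875 -3.968 -0.132
endloop
endfacet
facet normal -0.645 0.381 0.663
outer loop
vertex -1.882 -3.377 -0.479
vertex -1.875 -3.968 -0.132
vertex -1.334 -3.436 0.088
endloop
endfacet
facet normal 0.644 -0.382 -0.663
outer loop
vertex -0.947 -4.516 -1.087
vertex -0.406 -3.984 -0.868
vertex -0.533 -4.707 -0.575
endloop
endfacet
facet normal -0.469 -0.882 0.050
outer loop
vertex -0.947 -4.516 -1.087
vertex -0.533 -4.707 -0.575
vertex -1.875 -3.968 -0.132
endloop
endfacet
facet normal -0.469 -0.882 0.050
outer loop
vertex -1.875 -3.968 -0.132
vertex -0.533 -4.707 -0.575
vertex -1.461 -4.159 0.38
endloop
endfacet
facet normal -0.644 0.381 0.663
outer loop
vertex -1.875 -3.968 -0.132
vertex -1.461 -4.159 0.38
vertex -1.334 -3.436 0.088
endloop
endfacet
facet normal 0.644 -0.382 -0.663
outer loop
vertex -0.533 -4.707 -0.575
vertex -0.406 -3.984 -0.868
vertex -0.023 -4.353 -0.283
endloop
endfacet
facet normal 0.180 -0.767 0.615
outer loop
vertex -0.533 -4.707 -0.575
vertex -0.023 -4.353 -0.283
vertex -1.461 -4.159 0.38
endloop
endfacet
facet normal 0.180 -0.767 0.615
outer loop
vertex -1.461 -4.159 0.38
vertex -0.023 -4.353 -0.283
vertex -0.951 -3.805 0.672
endloop
endfacet
facet normal -0.644 0.381 0.663
outer loop
vertex -1.461 -4.159 0.38
vertex -0.951 -3.805 0.672
vertex -1.334 -3.436 0.088
endloop
endfacet
facet normal 0.645 -0.381 -0.663
outer loop
vertex -0.023 -4.353 -0.283
vertex -0.406 -3.984 -0.868
vertex 0.198 -3.722 -0.431
endloop
endfacet
facet normal 0.693 -0.075 0.717
outer loop
vertex -0.023 -4.353 -0.283
vertex 0.198 -3.722 -0.431
vertex -0.951 -3.805 0.672
endloop
endfacet
facet normal 0.693 -0.075 0.717
outer loop
vertex -0.951 -3.805 0.672
vertex 0.198 -3.722 -0.431
vertex -0.73 -3.173 0.524
endloop
endfacet
facet normal -0.644 0.381 0.663
outer loop
vertex -0.951 -3.805 0.672
vertex -0.73 -3.173 0.524
vertex -1.334 -3.436 0.088
endloop
endfacet
facet normal -0.953 -0.022 0.303
outer loop
vertex -3.632 -4.284 -2.742
vertex -3.658 -2.175 -2.672
vertex -4.142 -4.237 -4.342
endloop
endfacet
facet normal 0.012 -0.999 -0.033
outer loop
vertex -2.742 -4.205 -4.788
vertex -3.632 -4.284 -2.742
vertex -4.142 -4.237 -4.342
endloop
endfacet
facet normal -0.953 -0.022 0.303
outer loop
vertex -4.142 -4.237 -4.342
vertex -3.658 -2.175 -2.672
vertex -4.168 -2.128 -4.272
endloop
endfacet
facet normal -0.304 0.028 -0.952
outer loop
vertex -4.168 -2.128 -4.272
vertex -2.742 -4.205 -4.788
vertex -4.142 -4.237 -4.342
endloop
endfacet
facet normal 0.304 -0.028 0.952
outer loop
vertex -3.632 -4.284 -2.742
vertex -2.258 -2.143 -3.118
vertex -3.658 -2.175 -2.672
endloop
endfacet
facet normal 0.012 -0.999 -0.033
outer loop
vertex -2.232 -4.252 -3.188
vertex -3.632 -4.284 -2.742
vertex -2.742 -4.205 -4.788
endloop
endfacet
facet normal 0.304 -0.028 0.952
outer loop
vertex -2.232 -4.252 -3.188
vertex -2.258 -2.143 -3.118
vertex -3.632 -4.284 -2.742
endloop
endfacet
facet normal -0.012 0.999 0.033
outer loop
vertex -3.658 -2.175 -2.672
vertex -2.258 -2.143 -3.118
vertex -4.168 -2.128 -4.272
endloop
endfacet
facet normal -0.304 0.028 -0.952
outer loop
vertex -2.768 -2.096 -4.718
vertex -2.742 -4.205 -4.788
vertex -4.168 -2.128 -4.272
endloop
endfacet
facet normal -0.012 0.999 0.033
outer loop
vertex -4.168 -2.128 -4.272
vertex -2.258 -2.143 -3.118
vertex -2.768 -2.096 -4.718
endloop
endfacet
facet normal 0.953 0.022 -0.303
outer loop
vertex -2.768 -2.096 -4.718
vertex -2.232 -4.252 -3.188
vertex -2.742 -4.205 -4.788
endloop
endfacet
facet normal 0.953 0.022 -0.303
outer loop
vertex -2.258 -2.143 -3.118
vertex -2.232 -4.252 -3.188
vertex -2.768 -2.096 -4.718
endloop
endfacet

endsolid


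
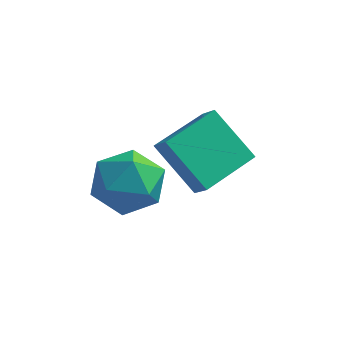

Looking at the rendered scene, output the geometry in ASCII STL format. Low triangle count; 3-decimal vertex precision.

solid 
facet normal -0.682 0.206 0.702
outer loop
vertex 0.222 0.059 -0.556
vertex 1.16 1.829 -0.166
vertex -0.285 0.463 -1.167
endloop
endfacet
facet normal -0.460 -0.867 -0.192
outer loop
vertex 1.14 0.031 -2.634
vertex 0.222 0.059 -0.556
vertex -0.285 0.463 -1.167
endloop
endfacet
facet normal -0.682 0.207 0.702
outer loop
vertex -0.285 0.463 -1.167
vertex 1.16 1.829 -0.166
vertex 0.653 2.232 -0.777
endloop
endfacet
facet normal -0.569 0.453 -0.686
outer loop
vertex 0.653 2.232 -0.777
vertex 1.14 0.031 -2.634
vertex -0.285 0.463 -1.167
endloop
endfacet
facet normal 0.569 -0.453 0.686
outer loop
vertex 0.222 0.059 -0.556
vertex 2.585 1.397 -1.633
vertex 1.16 1.829 -0.166
endloop
endfacet
facet normal -0.459 -0.868 -0.191
outer loop
vertex 1.647 -0.372 -2.023
vertex 0.222 0.059 -0.556
vertex 1.14 0.031 -2.634
endloop
endfacet
facet normal 0.569 -0.453 0.686
outer loop
vertex 1.647 -0.372 -2.023
vertex 2.585 1.397 -1.633
vertex 0.222 0.059 -0.556
endloop
endfacet
facet normal 0.459 0.867 0.191
outer loop
vertex 1.16 1.829 -0.166
vertex 2.585 1.397 -1.633
vertex 0.653 2.232 -0.777
endloop
endfacet
facet normal -0.569 0.453 -0.686
outer loop
vertex 2.078 1.801 -2.244
vertex 1.14 0.031 -2.634
vertex 0.653 2.232 -0.777
endloop
endfacet
facet normal 0.460 0.867 0.192
outer loop
vertex 0.653 2.232 -0.777
vertex 2.585 1.397 -1.633
vertex 2.078 1.801 -2.244
endloop
endfacet
facet normal 0.682 -0.207 -0.702
outer loop
vertex 2.078 1.801 -2.244
vertex 1.647 -0.372 -2.023
vertex 1.14 0.031 -2.634
endloop
endfacet
facet normal 0.681 -0.207 -0.702
outer loop
vertex 2.585 1.397 -1.633
vertex 1.647 -0.372 -2.023
vertex 2.078 1.801 -2.244
endloop
endfacet
facet normal -0.292 0.956 0.012
outer loop
vertex -0.076 -0.573 -1.64
vertex -1.228 -0.927 -1.452
vertex -0.493 -0.715 -0.502
endloop
endfacet
facet normal 0.379 0.891 0.250
outer loop
vertex -0.076 -0.573 -1.64
vertex -0.493 -0.715 -0.502
vertex 0.624 -1.107 -0.796
endloop
endfacet
facet normal 0.766 0.586 -0.265
outer loop
vertex -0.076 -0.573 -1.64
vertex 0.624 -1.107 -0.796
vertex 0.58 -1.56 -1.927
endloop
endfacet
facet normal 0.336 0.462 -0.821
outer loop
vertex -0.076 -0.573 -1.64
vertex 0.58 -1.56 -1.927
vertex -0.565 -1.449 -2.333
endloop
endfacet
facet normal -0.318 0.691 -0.649
outer loop
vertex -0.076 -0.573 -1.64
vertex -0.565 -1.449 -2.333
vertex -1.228 -0.927 -1.452
endloop
endfacet
facet normal 0.372 0.451 0.812
outer loop
vertex 0.624 -1.107 -0.796
vertex -0.493 -0.715 -0.502
vertex -0.095 -1.791 -0.087
endloop
endfacet
facet normal -0.713 0.556 0.428
outer loop
vertex -0.493 -0.715 -0.502
vertex -1.228 -0.927 -1.452
vertex -1.24 -1.68 -0.493
endloop
endfacet
facet normal -0.755 0.127 -0.643
outer loop
vertex -1.228 -0.927 -1.452
vertex -0.565 -1.449 -2.333
vertex -1.284 -2.133 -1.624
endloop
endfacet
facet normal 0.303 -0.243 -0.921
outer loop
vertex -0.565 -1.449 -2.333
vertex 0.58 -1.56 -1.927
vertex -0.167 -2.525 -1.918
endloop
endfacet
facet normal 0.999 -0.043 -0.022
outer loop
vertex 0.58 -1.56 -1.927
vertex 0.624 -1.107 -0.796
vertex 0.568 -2.313 -0.968
endloop
endfacet
facet normal -0.336 -0.462 0.821
outer loop
vertex -0.584 -2.667 -0.78
vertex -0.095 -1.791 -0.087
vertex -1.24 -1.68 -0.493
endloop
endfacet
facet normal -0.766 -0.586 0.265
outer loop
vertex -0.584 -2.667 -0.78
vertex -1.24 -1.68 -0.493
vertex -1.284 -2.133 -1.624
endloop
endfacet
facet normal -0.379 -0.891 -0.250
outer loop
vertex -0.584 -2.667 -0.78
vertex -1.284 -2.133 -1.624
vertex -0.167 -2.525 -1.918
endloop
endfacet
facet normal 0.292 -0.956 -0.012
outer loop
vertex -0.584 -2.667 -0.78
vertex -0.167 -2.525 -1.918
vertex 0.568 -2.313 -0.968
endloop
endfacet
facet normal 0.318 -0.691 0.649
outer loop
vertex -0.584 -2.667 -0.78
vertex 0.568 -2.313 -0.968
vertex -0.095 -1.791 -0.087
endloop
endfacet
facet normal -0.303 0.243 0.921
outer loop
vertex -1.24 -1.68 -0.493
vertex -0.095 -1.791 -0.087
vertex -0.493 -0.715 -0.502
endloop
endfacet
facet normal -0.999 0.043 0.022
outer loop
vertex -1.284 -2.133 -1.624
vertex -1.24 -1.68 -0.493
vertex -1.228 -0.927 -1.452
endloop
endfacet
facet normal -0.372 -0.451 -0.812
outer loop
vertex -0.167 -2.525 -1.918
vertex -1.284 -2.133 -1.624
vertex -0.565 -1.449 -2.333
endloop
endfacet
facet normal 0.713 -0.556 -0.428
outer loop
vertex 0.568 -2.313 -0.968
vertex -0.167 -2.525 -1.918
vertex 0.58 -1.56 -1.927
endloop
endfacet
facet normal 0.755 -0.127 0.643
outer loop
vertex -0.095 -1.791 -0.087
vertex 0.568 -2.313 -0.968
vertex 0.624 -1.107 -0.796
endloop
endfacet

endsolid


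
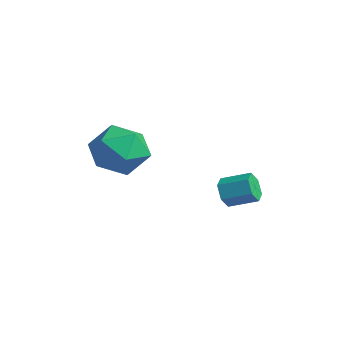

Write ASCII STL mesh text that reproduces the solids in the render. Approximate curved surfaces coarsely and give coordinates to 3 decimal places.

solid 
facet normal 0.114 -0.195 0.974
outer loop
vertex 2.162 -1.492 3.887
vertex 1.037 -1.795 3.958
vertex 1.843 -2.6 3.702
endloop
endfacet
facet normal 0.722 -0.311 0.618
outer loop
vertex 2.162 -1.492 3.887
vertex 1.843 -2.6 3.702
vertex 2.645 -2.102 3.016
endloop
endfacet
facet normal 0.908 0.297 0.295
outer loop
vertex 2.162 -1.492 3.887
vertex 2.645 -2.102 3.016
vertex 2.335 -0.989 2.848
endloop
endfacet
facet normal 0.416 0.790 0.451
outer loop
vertex 2.162 -1.492 3.887
vertex 2.335 -0.989 2.848
vertex 1.342 -0.799 3.43
endloop
endfacet
facet normal -0.076 0.485 0.871
outer loop
vertex 2.162 -1.492 3.887
vertex 1.342 -0.799 3.43
vertex 1.037 -1.795 3.958
endloop
endfacet
facet normal 0.592 -0.798 0.113
outer loop
vertex 2.645 -2.102 3.016
vertex 1.843 -2.6 3.702
vertex 1.818 -2.781 2.55
endloop
endfacet
facet normal -0.391 -0.611 0.689
outer loop
vertex 1.843 -2.6 3.702
vertex 1.037 -1.795 3.958
vertex 0.825 -2.591 3.132
endloop
endfacet
facet normal -0.697 0.491 0.523
outer loop
vertex 1.037 -1.795 3.958
vertex 1.342 -0.799 3.43
vertex 0.515 -1.478 2.964
endloop
endfacet
facet normal 0.096 0.983 -0.157
outer loop
vertex 1.342 -0.799 3.43
vertex 2.335 -0.989 2.848
vertex 1.317 -0.98 2.278
endloop
endfacet
facet normal 0.893 0.187 -0.409
outer loop
vertex 2.335 -0.989 2.848
vertex 2.645 -2.102 3.016
vertex 2.123 -1.785 2.022
endloop
endfacet
facet normal -0.416 -0.790 -0.451
outer loop
vertex 0.998 -2.088 2.093
vertex 1.818 -2.781 2.55
vertex 0.825 -2.591 3.132
endloop
endfacet
facet normal -0.908 -0.297 -0.295
outer loop
vertex 0.998 -2.088 2.093
vertex 0.825 -2.591 3.132
vertex 0.515 -1.478 2.964
endloop
endfacet
facet normal -0.722 0.311 -0.618
outer loop
vertex 0.998 -2.088 2.093
vertex 0.515 -1.478 2.964
vertex 1.317 -0.98 2.278
endloop
endfacet
facet normal -0.114 0.195 -0.974
outer loop
vertex 0.998 -2.088 2.093
vertex 1.317 -0.98 2.278
vertex 2.123 -1.785 2.022
endloop
endfacet
facet normal 0.076 -0.485 -0.871
outer loop
vertex 0.998 -2.088 2.093
vertex 2.123 -1.785 2.022
vertex 1.818 -2.781 2.55
endloop
endfacet
facet normal -0.096 -0.983 0.157
outer loop
vertex 0.825 -2.591 3.132
vertex 1.818 -2.781 2.55
vertex 1.843 -2.6 3.702
endloop
endfacet
facet normal -0.893 -0.187 0.409
outer loop
vertex 0.515 -1.478 2.964
vertex 0.825 -2.591 3.132
vertex 1.037 -1.795 3.958
endloop
endfacet
facet normal -0.592 0.798 -0.113
outer loop
vertex 1.317 -0.98 2.278
vertex 0.515 -1.478 2.964
vertex 1.342 -0.799 3.43
endloop
endfacet
facet normal 0.391 0.611 -0.689
outer loop
vertex 2.123 -1.785 2.022
vertex 1.317 -0.98 2.278
vertex 2.335 -0.989 2.848
endloop
endfacet
facet normal 0.697 -0.491 -0.523
outer loop
vertex 1.818 -2.781 2.55
vertex 2.123 -1.785 2.022
vertex 2.645 -2.102 3.016
endloop
endfacet
facet normal -0.629 -0.697 -0.344
outer loop
vertex 2.941 1.654 0.055
vertex 2.604 1.696 0.586
vertex 2.465 2.064 0.094
endloop
endfacet
facet normal 0.180 0.299 -0.937
outer loop
vertex 2.941 1.654 0.055
vertex 2.465 2.064 0.094
vertex 3.652 2.442 0.443
endloop
endfacet
facet normal 0.180 0.299 -0.937
outer loop
vertex 3.652 2.442 0.443
vertex 2.465 2.064 0.094
vertex 3.176 2.852 0.482
endloop
endfacet
facet normal 0.629 0.698 0.343
outer loop
vertex 3.652 2.442 0.443
vertex 3.176 2.852 0.482
vertex 3.316 2.484 0.974
endloop
endfacet
facet normal -0.630 -0.697 -0.343
outer loop
vertex 2.465 2.064 0.094
vertex 2.604 1.696 0.586
vertex 2.128 2.107 0.625
endloop
endfacet
facet normal -0.564 0.714 -0.416
outer loop
vertex 2.465 2.064 0.094
vertex 2.128 2.107 0.625
vertex 3.176 2.852 0.482
endloop
endfacet
facet normal -0.564 0.714 -0.415
outer loop
vertex 3.176 2.852 0.482
vertex 2.128 2.107 0.625
vertex 2.839 2.894 1.013
endloop
endfacet
facet normal 0.628 0.698 0.343
outer loop
vertex 3.176 2.852 0.482
vertex 2.839 2.894 1.013
vertex 3.316 2.484 0.974
endloop
endfacet
facet normal -0.630 -0.697 -0.343
outer loop
vertex 2.128 2.107 0.625
vertex 2.604 1.696 0.586
vertex 2.268 1.738 1.117
endloop
endfacet
facet normal -0.745 0.415 0.523
outer loop
vertex 2.128 2.107 0.625
vertex 2.268 1.738 1.117
vertex 2.839 2.894 1.013
endloop
endfacet
facet normal -0.745 0.415 0.522
outer loop
vertex 2.839 2.894 1.013
vertex 2.268 1.738 1.117
vertex 2.979 2.526 1.505
endloop
endfacet
facet normal 0.628 0.698 0.343
outer loop
vertex 2.839 2.894 1.013
vertex 2.979 2.526 1.505
vertex 3.316 2.484 0.974
endloop
endfacet
facet normal -0.629 -0.698 -0.343
outer loop
vertex 2.268 1.738 1.117
vertex 2.604 1.696 0.586
vertex 2.744 1.328 1.078
endloop
endfacet
facet normal -0.180 -0.299 0.937
outer loop
vertex 2.268 1.738 1.117
vertex 2.744 1.328 1.078
vertex 2.979 2.526 1.505
endloop
endfacet
facet normal -0.180 -0.299 0.937
outer loop
vertex 2.979 2.526 1.505
vertex 2.744 1.328 1.078
vertex 3.455 2.116 1.466
endloop
endfacet
facet normal 0.629 0.697 0.344
outer loop
vertex 2.979 2.526 1.505
vertex 3.455 2.116 1.466
vertex 3.316 2.484 0.974
endloop
endfacet
facet normal -0.628 -0.698 -0.343
outer loop
vertex 2.744 1.328 1.078
vertex 2.604 1.696 0.586
vertex 3.081 1.286 0.547
endloop
endfacet
facet normal 0.565 -0.714 0.415
outer loop
vertex 2.744 1.328 1.078
vertex 3.081 1.286 0.547
vertex 3.455 2.116 1.466
endloop
endfacet
facet normal 0.564 -0.714 0.415
outer loop
vertex 3.455 2.116 1.466
vertex 3.081 1.286 0.547
vertex 3.792 2.073 0.935
endloop
endfacet
facet normal 0.630 0.697 0.343
outer loop
vertex 3.455 2.116 1.466
vertex 3.792 2.073 0.935
vertex 3.316 2.484 0.974
endloop
endfacet
facet normal -0.628 -0.698 -0.343
outer loop
vertex 3.081 1.286 0.547
vertex 2.604 1.696 0.586
vertex 2.941 1.654 0.055
endloop
endfacet
facet normal 0.745 -0.415 -0.522
outer loop
vertex 3.081 1.286 0.547
vertex 2.941 1.654 0.055
vertex 3.792 2.073 0.935
endloop
endfacet
facet normal 0.745 -0.415 -0.523
outer loop
vertex 3.792 2.073 0.935
vertex 2.941 1.654 0.055
vertex 3.652 2.442 0.443
endloop
endfacet
facet normal 0.630 0.697 0.343
outer loop
vertex 3.792 2.073 0.935
vertex 3.652 2.442 0.443
vertex 3.316 2.484 0.974
endloop
endfacet

endsolid


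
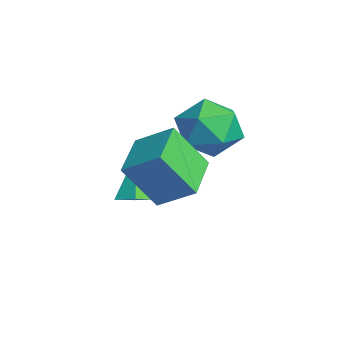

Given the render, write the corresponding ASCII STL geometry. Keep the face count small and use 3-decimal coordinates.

solid 
facet normal -0.862 0.478 0.170
outer loop
vertex -1.504 -0.813 0.189
vertex -1.255 0.153 -1.261
vertex -2.176 -1.76 -0.557
endloop
endfacet
facet normal -0.142 -0.549 0.824
outer loop
vertex -0.745 -2.553 -0.839
vertex -1.504 -0.813 0.189
vertex -2.176 -1.76 -0.557
endloop
endfacet
facet normal -0.862 0.478 0.170
outer loop
vertex -2.176 -1.76 -0.557
vertex -1.255 0.153 -1.261
vertex -1.927 -0.794 -2.007
endloop
endfacet
facet normal -0.487 -0.686 -0.541
outer loop
vertex -1.927 -0.794 -2.007
vertex -0.745 -2.553 -0.839
vertex -2.176 -1.76 -0.557
endloop
endfacet
facet normal 0.487 0.686 0.541
outer loop
vertex -1.504 -0.813 0.189
vertex 0.176 -0.64 -1.543
vertex -1.255 0.153 -1.261
endloop
endfacet
facet normal -0.142 -0.549 0.824
outer loop
vertex -0.073 -1.606 -0.093
vertex -1.504 -0.813 0.189
vertex -0.745 -2.553 -0.839
endloop
endfacet
facet normal 0.487 0.686 0.541
outer loop
vertex -0.073 -1.606 -0.093
vertex 0.176 -0.64 -1.543
vertex -1.504 -0.813 0.189
endloop
endfacet
facet normal 0.142 0.549 -0.824
outer loop
vertex -1.255 0.153 -1.261
vertex 0.176 -0.64 -1.543
vertex -1.927 -0.794 -2.007
endloop
endfacet
facet normal -0.487 -0.686 -0.541
outer loop
vertex -0.496 -1.587 -2.289
vertex -0.745 -2.553 -0.839
vertex -1.927 -0.794 -2.007
endloop
endfacet
facet normal 0.142 0.549 -0.824
outer loop
vertex -1.927 -0.794 -2.007
vertex 0.176 -0.64 -1.543
vertex -0.496 -1.587 -2.289
endloop
endfacet
facet normal 0.862 -0.478 -0.170
outer loop
vertex -0.496 -1.587 -2.289
vertex -0.073 -1.606 -0.093
vertex -0.745 -2.553 -0.839
endloop
endfacet
facet normal 0.862 -0.478 -0.170
outer loop
vertex 0.176 -0.64 -1.543
vertex -0.073 -1.606 -0.093
vertex -0.496 -1.587 -2.289
endloop
endfacet
facet normal -0.181 0.576 0.798
outer loop
vertex -2.63 1.294 -0.005
vertex -2.512 0.4 0.667
vertex -1.618 1.034 0.412
endloop
endfacet
facet normal 0.130 0.952 0.277
outer loop
vertex -2.63 1.294 -0.005
vertex -1.618 1.034 0.412
vertex -1.718 1.36 -0.66
endloop
endfacet
facet normal -0.283 0.910 -0.303
outer loop
vertex -2.63 1.294 -0.005
vertex -1.718 1.36 -0.66
vertex -2.674 0.927 -1.067
endloop
endfacet
facet normal -0.850 0.508 -0.140
outer loop
vertex -2.63 1.294 -0.005
vertex -2.674 0.927 -1.067
vertex -3.164 0.334 -0.247
endloop
endfacet
facet normal -0.786 0.301 0.539
outer loop
vertex -2.63 1.294 -0.005
vertex -3.164 0.334 -0.247
vertex -2.512 0.4 0.667
endloop
endfacet
facet normal 0.756 0.643 0.125
outer loop
vertex -1.718 1.36 -0.66
vertex -1.618 1.034 0.412
vertex -1.036 0.506 -0.393
endloop
endfacet
facet normal 0.252 0.034 0.967
outer loop
vertex -1.618 1.034 0.412
vertex -2.512 0.4 0.667
vertex -1.526 -0.087 0.427
endloop
endfacet
facet normal -0.728 -0.410 0.549
outer loop
vertex -2.512 0.4 0.667
vertex -3.164 0.334 -0.247
vertex -2.482 -0.52 0.02
endloop
endfacet
facet normal -0.831 -0.076 -0.551
outer loop
vertex -3.164 0.334 -0.247
vertex -2.674 0.927 -1.067
vertex -2.582 -0.194 -1.052
endloop
endfacet
facet normal 0.086 0.575 -0.814
outer loop
vertex -2.674 0.927 -1.067
vertex -1.718 1.36 -0.66
vertex -1.688 0.44 -1.307
endloop
endfacet
facet normal 0.850 -0.508 0.140
outer loop
vertex -1.57 -0.454 -0.635
vertex -1.036 0.506 -0.393
vertex -1.526 -0.087 0.427
endloop
endfacet
facet normal 0.283 -0.910 0.303
outer loop
vertex -1.57 -0.454 -0.635
vertex -1.526 -0.087 0.427
vertex -2.482 -0.52 0.02
endloop
endfacet
facet normal -0.130 -0.952 -0.277
outer loop
vertex -1.57 -0.454 -0.635
vertex -2.482 -0.52 0.02
vertex -2.582 -0.194 -1.052
endloop
endfacet
facet normal 0.181 -0.576 -0.798
outer loop
vertex -1.57 -0.454 -0.635
vertex -2.582 -0.194 -1.052
vertex -1.688 0.44 -1.307
endloop
endfacet
facet normal 0.786 -0.301 -0.539
outer loop
vertex -1.57 -0.454 -0.635
vertex -1.688 0.44 -1.307
vertex -1.036 0.506 -0.393
endloop
endfacet
facet normal 0.831 0.076 0.551
outer loop
vertex -1.526 -0.087 0.427
vertex -1.036 0.506 -0.393
vertex -1.618 1.034 0.412
endloop
endfacet
facet normal -0.086 -0.575 0.814
outer loop
vertex -2.482 -0.52 0.02
vertex -1.526 -0.087 0.427
vertex -2.512 0.4 0.667
endloop
endfacet
facet normal -0.756 -0.643 -0.125
outer loop
vertex -2.582 -0.194 -1.052
vertex -2.482 -0.52 0.02
vertex -3.164 0.334 -0.247
endloop
endfacet
facet normal -0.252 -0.034 -0.967
outer loop
vertex -1.688 0.44 -1.307
vertex -2.582 -0.194 -1.052
vertex -2.674 0.927 -1.067
endloop
endfacet
facet normal 0.728 0.410 -0.549
outer loop
vertex -1.036 0.506 -0.393
vertex -1.688 0.44 -1.307
vertex -1.718 1.36 -0.66
endloop
endfacet
facet normal 0.460 -0.117 -0.880
outer loop
vertex -2.846 -1.601 -3.475
vertex -3.455 -1.426 -3.817
vertex -2.982 -0.913 -3.638
endloop
endfacet
facet normal 0.646 0.295 0.705
outer loop
vertex -2.846 -1.601 -3.475
vertex -2.982 -0.913 -3.638
vertex -4.205 -1.234 -2.383
endloop
endfacet
facet normal 0.460 -0.117 -0.880
outer loop
vertex -2.982 -0.913 -3.638
vertex -3.455 -1.426 -3.817
vertex -3.591 -0.738 -3.98
endloop
endfacet
facet normal 0.087 0.941 0.326
outer loop
vertex -2.982 -0.913 -3.638
vertex -3.591 -0.738 -3.98
vertex -4.205 -1.234 -2.383
endloop
endfacet
facet normal 0.460 -0.117 -0.880
outer loop
vertex -3.591 -0.738 -3.98
vertex -3.455 -1.426 -3.817
vertex -4.064 -1.251 -4.159
endloop
endfacet
facet normal -0.722 0.688 -0.064
outer loop
vertex -3.591 -0.738 -3.98
vertex -4.064 -1.251 -4.159
vertex -4.205 -1.234 -2.383
endloop
endfacet
facet normal 0.460 -0.117 -0.880
outer loop
vertex -4.064 -1.251 -4.159
vertex -3.455 -1.426 -3.817
vertex -3.928 -1.939 -3.996
endloop
endfacet
facet normal -0.975 -0.211 -0.075
outer loop
vertex -4.064 -1.251 -4.159
vertex -3.928 -1.939 -3.996
vertex -4.205 -1.234 -2.383
endloop
endfacet
facet normal 0.460 -0.117 -0.880
outer loop
vertex -3.928 -1.939 -3.996
vertex -3.455 -1.426 -3.817
vertex -3.319 -2.114 -3.654
endloop
endfacet
facet normal -0.417 -0.857 0.303
outer loop
vertex -3.928 -1.939 -3.996
vertex -3.319 -2.114 -3.654
vertex -4.205 -1.234 -2.383
endloop
endfacet
facet normal 0.460 -0.117 -0.880
outer loop
vertex -3.319 -2.114 -3.654
vertex -3.455 -1.426 -3.817
vertex -2.846 -1.601 -3.475
endloop
endfacet
facet normal 0.393 -0.604 0.693
outer loop
vertex -3.319 -2.114 -3.654
vertex -2.846 -1.601 -3.475
vertex -4.205 -1.234 -2.383
endloop
endfacet

endsolid


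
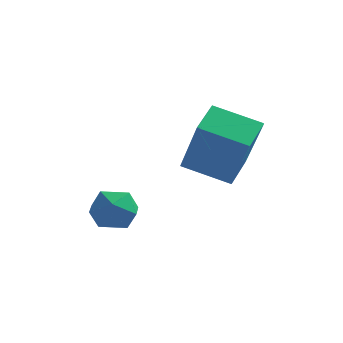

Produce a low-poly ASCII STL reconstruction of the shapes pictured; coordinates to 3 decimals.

solid 
facet normal -0.942 -0.026 0.334
outer loop
vertex 3.084 -0.432 0.524
vertex 3.175 0.487 0.853
vertex 2.499 0.2 -1.079
endloop
endfacet
facet normal -0.094 -0.937 -0.335
outer loop
vertex 3.725 0.233 -1.513
vertex 3.084 -0.432 0.524
vertex 2.499 0.2 -1.079
endloop
endfacet
facet normal -0.942 -0.025 0.333
outer loop
vertex 2.499 0.2 -1.079
vertex 3.175 0.487 0.853
vertex 2.591 1.119 -0.75
endloop
endfacet
facet normal -0.321 0.348 -0.881
outer loop
vertex 2.591 1.119 -0.75
vertex 3.725 0.233 -1.513
vertex 2.499 0.2 -1.079
endloop
endfacet
facet normal 0.321 -0.347 0.881
outer loop
vertex 3.084 -0.432 0.524
vertex 4.401 0.52 0.419
vertex 3.175 0.487 0.853
endloop
endfacet
facet normal -0.094 -0.937 -0.335
outer loop
vertex 4.309 -0.399 0.09
vertex 3.084 -0.432 0.524
vertex 3.725 0.233 -1.513
endloop
endfacet
facet normal 0.321 -0.348 0.881
outer loop
vertex 4.309 -0.399 0.09
vertex 4.401 0.52 0.419
vertex 3.084 -0.432 0.524
endloop
endfacet
facet normal 0.094 0.937 0.335
outer loop
vertex 3.175 0.487 0.853
vertex 4.401 0.52 0.419
vertex 2.591 1.119 -0.75
endloop
endfacet
facet normal -0.321 0.347 -0.881
outer loop
vertex 3.816 1.152 -1.184
vertex 3.725 0.233 -1.513
vertex 2.591 1.119 -0.75
endloop
endfacet
facet normal 0.094 0.937 0.335
outer loop
vertex 2.591 1.119 -0.75
vertex 4.401 0.52 0.419
vertex 3.816 1.152 -1.184
endloop
endfacet
facet normal 0.943 0.026 -0.333
outer loop
vertex 3.816 1.152 -1.184
vertex 4.309 -0.399 0.09
vertex 3.725 0.233 -1.513
endloop
endfacet
facet normal 0.942 0.025 -0.334
outer loop
vertex 4.401 0.52 0.419
vertex 4.309 -0.399 0.09
vertex 3.816 1.152 -1.184
endloop
endfacet
facet normal -0.908 -0.167 0.384
outer loop
vertex 0.529 -0.433 -2.369
vertex 0.696 -1.075 -2.253
vertex 0.809 -0.607 -1.782
endloop
endfacet
facet normal -0.708 0.510 0.489
outer loop
vertex 0.529 -0.433 -2.369
vertex 0.809 -0.607 -1.782
vertex 1.002 -0.042 -2.092
endloop
endfacet
facet normal -0.577 0.803 -0.148
outer loop
vertex 0.529 -0.433 -2.369
vertex 1.002 -0.042 -2.092
vertex 1.008 -0.16 -2.755
endloop
endfacet
facet normal -0.697 0.307 -0.648
outer loop
vertex 0.529 -0.433 -2.369
vertex 1.008 -0.16 -2.755
vertex 0.819 -0.798 -2.854
endloop
endfacet
facet normal -0.902 -0.292 -0.319
outer loop
vertex 0.529 -0.433 -2.369
vertex 0.819 -0.798 -2.854
vertex 0.696 -1.075 -2.253
endloop
endfacet
facet normal -0.096 0.504 0.858
outer loop
vertex 1.002 -0.042 -2.092
vertex 0.809 -0.607 -1.782
vertex 1.461 -0.442 -1.806
endloop
endfacet
facet normal -0.421 -0.591 0.688
outer loop
vertex 0.809 -0.607 -1.782
vertex 0.696 -1.075 -2.253
vertex 1.272 -1.08 -1.905
endloop
endfacet
facet normal -0.411 -0.793 -0.450
outer loop
vertex 0.696 -1.075 -2.253
vertex 0.819 -0.798 -2.854
vertex 1.278 -1.198 -2.568
endloop
endfacet
facet normal -0.081 0.176 -0.981
outer loop
vertex 0.819 -0.798 -2.854
vertex 1.008 -0.16 -2.755
vertex 1.471 -0.633 -2.878
endloop
endfacet
facet normal 0.113 0.978 -0.173
outer loop
vertex 1.008 -0.16 -2.755
vertex 1.002 -0.042 -2.092
vertex 1.584 -0.165 -2.407
endloop
endfacet
facet normal 0.697 -0.307 0.648
outer loop
vertex 1.751 -0.807 -2.291
vertex 1.461 -0.442 -1.806
vertex 1.272 -1.08 -1.905
endloop
endfacet
facet normal 0.577 -0.803 0.148
outer loop
vertex 1.751 -0.807 -2.291
vertex 1.272 -1.08 -1.905
vertex 1.278 -1.198 -2.568
endloop
endfacet
facet normal 0.708 -0.510 -0.489
outer loop
vertex 1.751 -0.807 -2.291
vertex 1.278 -1.198 -2.568
vertex 1.471 -0.633 -2.878
endloop
endfacet
facet normal 0.908 0.167 -0.384
outer loop
vertex 1.751 -0.807 -2.291
vertex 1.471 -0.633 -2.878
vertex 1.584 -0.165 -2.407
endloop
endfacet
facet normal 0.902 0.292 0.319
outer loop
vertex 1.751 -0.807 -2.291
vertex 1.584 -0.165 -2.407
vertex 1.461 -0.442 -1.806
endloop
endfacet
facet normal 0.081 -0.176 0.981
outer loop
vertex 1.272 -1.08 -1.905
vertex 1.461 -0.442 -1.806
vertex 0.809 -0.607 -1.782
endloop
endfacet
facet normal -0.113 -0.978 0.173
outer loop
vertex 1.278 -1.198 -2.568
vertex 1.272 -1.08 -1.905
vertex 0.696 -1.075 -2.253
endloop
endfacet
facet normal 0.096 -0.504 -0.858
outer loop
vertex 1.471 -0.633 -2.878
vertex 1.278 -1.198 -2.568
vertex 0.819 -0.798 -2.854
endloop
endfacet
facet normal 0.421 0.591 -0.688
outer loop
vertex 1.584 -0.165 -2.407
vertex 1.471 -0.633 -2.878
vertex 1.008 -0.16 -2.755
endloop
endfacet
facet normal 0.411 0.793 0.450
outer loop
vertex 1.461 -0.442 -1.806
vertex 1.584 -0.165 -2.407
vertex 1.002 -0.042 -2.092
endloop
endfacet

endsolid


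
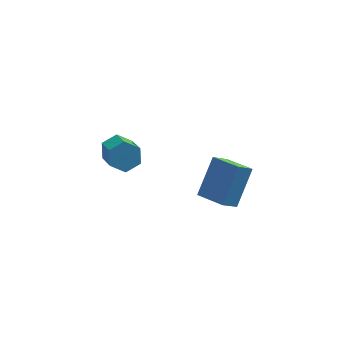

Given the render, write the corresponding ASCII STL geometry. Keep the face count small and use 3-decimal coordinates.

solid 
facet normal -0.099 0.804 -0.586
outer loop
vertex -0.642 1.383 -2.342
vertex -1.31 1.575 -1.965
vertex -0.617 1.85 -1.705
endloop
endfacet
facet normal 0.995 0.062 -0.084
outer loop
vertex -0.642 1.383 -2.342
vertex -0.617 1.85 -1.705
vertex -0.443 -0.226 -1.171
endloop
endfacet
facet normal 0.994 0.061 -0.086
outer loop
vertex -0.443 -0.226 -1.171
vertex -0.617 1.85 -1.705
vertex -0.417 0.241 -0.534
endloop
endfacet
facet normal 0.100 -0.804 0.586
outer loop
vertex -0.443 -0.226 -1.171
vertex -0.417 0.241 -0.534
vertex -1.11 -0.035 -0.795
endloop
endfacet
facet normal -0.100 0.805 -0.585
outer loop
vertex -0.617 1.85 -1.705
vertex -1.31 1.575 -1.965
vertex -1.284 2.041 -1.328
endloop
endfacet
facet normal 0.526 0.542 0.655
outer loop
vertex -0.617 1.85 -1.705
vertex -1.284 2.041 -1.328
vertex -0.417 0.241 -0.534
endloop
endfacet
facet normal 0.525 0.542 0.656
outer loop
vertex -0.417 0.241 -0.534
vertex -1.284 2.041 -1.328
vertex -1.085 0.432 -0.158
endloop
endfacet
facet normal 0.100 -0.804 0.586
outer loop
vertex -0.417 0.241 -0.534
vertex -1.085 0.432 -0.158
vertex -1.11 -0.035 -0.795
endloop
endfacet
facet normal -0.099 0.805 -0.585
outer loop
vertex -1.284 2.041 -1.328
vertex -1.31 1.575 -1.965
vertex -1.977 1.766 -1.589
endloop
endfacet
facet normal -0.470 0.480 0.741
outer loop
vertex -1.284 2.041 -1.328
vertex -1.977 1.766 -1.589
vertex -1.085 0.432 -0.158
endloop
endfacet
facet normal -0.469 0.481 0.741
outer loop
vertex -1.085 0.432 -0.158
vertex -1.977 1.766 -1.589
vertex -1.778 0.157 -0.418
endloop
endfacet
facet normal 0.099 -0.804 0.586
outer loop
vertex -1.085 0.432 -0.158
vertex -1.778 0.157 -0.418
vertex -1.11 -0.035 -0.795
endloop
endfacet
facet normal -0.100 0.804 -0.586
outer loop
vertex -1.977 1.766 -1.589
vertex -1.31 1.575 -1.965
vertex -2.003 1.299 -2.226
endloop
endfacet
facet normal -0.994 -0.061 0.085
outer loop
vertex -1.977 1.766 -1.589
vertex -2.003 1.299 -2.226
vertex -1.778 0.157 -0.418
endloop
endfacet
facet normal -0.994 -0.062 0.085
outer loop
vertex -1.778 0.157 -0.418
vertex -2.003 1.299 -2.226
vertex -1.803 -0.31 -1.055
endloop
endfacet
facet normal 0.099 -0.804 0.586
outer loop
vertex -1.778 0.157 -0.418
vertex -1.803 -0.31 -1.055
vertex -1.11 -0.035 -0.795
endloop
endfacet
facet normal -0.100 0.804 -0.586
outer loop
vertex -2.003 1.299 -2.226
vertex -1.31 1.575 -1.965
vertex -1.335 1.108 -2.602
endloop
endfacet
facet normal -0.524 -0.543 -0.656
outer loop
vertex -2.003 1.299 -2.226
vertex -1.335 1.108 -2.602
vertex -1.803 -0.31 -1.055
endloop
endfacet
facet normal -0.526 -0.542 -0.656
outer loop
vertex -1.803 -0.31 -1.055
vertex -1.335 1.108 -2.602
vertex -1.136 -0.501 -1.432
endloop
endfacet
facet normal 0.100 -0.805 0.585
outer loop
vertex -1.803 -0.31 -1.055
vertex -1.136 -0.501 -1.432
vertex -1.11 -0.035 -0.795
endloop
endfacet
facet normal -0.099 0.804 -0.586
outer loop
vertex -1.335 1.108 -2.602
vertex -1.31 1.575 -1.965
vertex -0.642 1.383 -2.342
endloop
endfacet
facet normal 0.469 -0.481 -0.741
outer loop
vertex -1.335 1.108 -2.602
vertex -0.642 1.383 -2.342
vertex -1.136 -0.501 -1.432
endloop
endfacet
facet normal 0.470 -0.481 -0.740
outer loop
vertex -1.136 -0.501 -1.432
vertex -0.642 1.383 -2.342
vertex -0.443 -0.226 -1.171
endloop
endfacet
facet normal 0.099 -0.805 0.585
outer loop
vertex -1.136 -0.501 -1.432
vertex -0.443 -0.226 -1.171
vertex -1.11 -0.035 -0.795
endloop
endfacet
facet normal -0.623 -0.402 0.671
outer loop
vertex 3.21 -4.029 2.294
vertex 2.294 -3.043 2.035
vertex 2.42 -5.127 0.903
endloop
endfacet
facet normal 0.668 -0.720 0.189
outer loop
vertex 3.086 -4.697 0.185
vertex 3.21 -4.029 2.294
vertex 2.42 -5.127 0.903
endloop
endfacet
facet normal -0.622 -0.402 0.671
outer loop
vertex 2.42 -5.127 0.903
vertex 2.294 -3.043 2.035
vertex 1.504 -4.141 0.645
endloop
endfacet
facet normal -0.407 -0.566 -0.717
outer loop
vertex 1.504 -4.141 0.645
vertex 3.086 -4.697 0.185
vertex 2.42 -5.127 0.903
endloop
endfacet
facet normal 0.407 0.566 0.717
outer loop
vertex 3.21 -4.029 2.294
vertex 2.96 -2.613 1.317
vertex 2.294 -3.043 2.035
endloop
endfacet
facet normal 0.668 -0.720 0.189
outer loop
vertex 3.876 -3.599 1.575
vertex 3.21 -4.029 2.294
vertex 3.086 -4.697 0.185
endloop
endfacet
facet normal 0.408 0.566 0.716
outer loop
vertex 3.876 -3.599 1.575
vertex 2.96 -2.613 1.317
vertex 3.21 -4.029 2.294
endloop
endfacet
facet normal -0.668 0.720 -0.189
outer loop
vertex 2.294 -3.043 2.035
vertex 2.96 -2.613 1.317
vertex 1.504 -4.141 0.645
endloop
endfacet
facet normal -0.407 -0.567 -0.716
outer loop
vertex 2.17 -3.711 -0.074
vertex 3.086 -4.697 0.185
vertex 1.504 -4.141 0.645
endloop
endfacet
facet normal -0.668 0.720 -0.189
outer loop
vertex 1.504 -4.141 0.645
vertex 2.96 -2.613 1.317
vertex 2.17 -3.711 -0.074
endloop
endfacet
facet normal 0.623 0.402 -0.671
outer loop
vertex 2.17 -3.711 -0.074
vertex 3.876 -3.599 1.575
vertex 3.086 -4.697 0.185
endloop
endfacet
facet normal 0.622 0.403 -0.671
outer loop
vertex 2.96 -2.613 1.317
vertex 3.876 -3.599 1.575
vertex 2.17 -3.711 -0.074
endloop
endfacet

endsolid


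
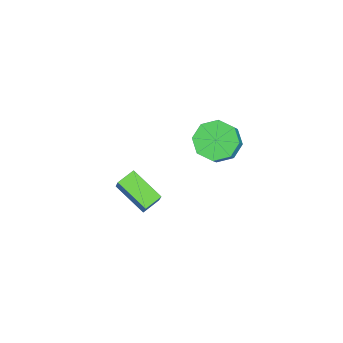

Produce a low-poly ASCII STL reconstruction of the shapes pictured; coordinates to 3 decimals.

solid 
facet normal -0.633 0.039 -0.773
outer loop
vertex 4.123 -0.06 1.1
vertex 3.279 -0.088 1.789
vertex 3.879 0.702 1.338
endloop
endfacet
facet normal 0.717 0.406 -0.567
outer loop
vertex 4.123 -0.06 1.1
vertex 3.879 0.702 1.338
vertex 4.845 -0.104 1.981
endloop
endfacet
facet normal 0.717 0.407 -0.566
outer loop
vertex 4.845 -0.104 1.981
vertex 3.879 0.702 1.338
vertex 4.601 0.657 2.219
endloop
endfacet
facet normal 0.633 -0.039 0.773
outer loop
vertex 4.845 -0.104 1.981
vertex 4.601 0.657 2.219
vertex 4.001 -0.132 2.671
endloop
endfacet
facet normal -0.633 0.040 -0.773
outer loop
vertex 3.879 0.702 1.338
vertex 3.279 -0.088 1.789
vertex 3.285 1.001 1.84
endloop
endfacet
facet normal 0.301 0.933 -0.199
outer loop
vertex 3.879 0.702 1.338
vertex 3.285 1.001 1.84
vertex 4.601 0.657 2.219
endloop
endfacet
facet normal 0.301 0.932 -0.200
outer loop
vertex 4.601 0.657 2.219
vertex 3.285 1.001 1.84
vertex 4.006 0.957 2.721
endloop
endfacet
facet normal 0.633 -0.038 0.773
outer loop
vertex 4.601 0.657 2.219
vertex 4.006 0.957 2.721
vertex 4.001 -0.132 2.671
endloop
endfacet
facet normal -0.633 0.040 -0.773
outer loop
vertex 3.285 1.001 1.84
vertex 3.279 -0.088 1.789
vertex 2.686 0.662 2.313
endloop
endfacet
facet normal -0.292 0.913 0.285
outer loop
vertex 3.285 1.001 1.84
vertex 2.686 0.662 2.313
vertex 4.006 0.957 2.721
endloop
endfacet
facet normal -0.292 0.913 0.285
outer loop
vertex 4.006 0.957 2.721
vertex 2.686 0.662 2.313
vertex 3.408 0.618 3.194
endloop
endfacet
facet normal 0.633 -0.038 0.773
outer loop
vertex 4.006 0.957 2.721
vertex 3.408 0.618 3.194
vertex 4.001 -0.132 2.671
endloop
endfacet
facet normal -0.633 0.039 -0.773
outer loop
vertex 2.686 0.662 2.313
vertex 3.279 -0.088 1.789
vertex 2.435 -0.116 2.479
endloop
endfacet
facet normal -0.713 0.359 0.602
outer loop
vertex 2.686 0.662 2.313
vertex 2.435 -0.116 2.479
vertex 3.408 0.618 3.194
endloop
endfacet
facet normal -0.713 0.359 0.602
outer loop
vertex 3.408 0.618 3.194
vertex 2.435 -0.116 2.479
vertex 3.157 -0.16 3.36
endloop
endfacet
facet normal 0.633 -0.039 0.773
outer loop
vertex 3.408 0.618 3.194
vertex 3.157 -0.16 3.36
vertex 4.001 -0.132 2.671
endloop
endfacet
facet normal -0.633 0.039 -0.773
outer loop
vertex 2.435 -0.116 2.479
vertex 3.279 -0.088 1.789
vertex 2.679 -0.877 2.241
endloop
endfacet
facet normal -0.716 -0.407 0.567
outer loop
vertex 2.435 -0.116 2.479
vertex 2.679 -0.877 2.241
vertex 3.157 -0.16 3.36
endloop
endfacet
facet normal -0.717 -0.406 0.567
outer loop
vertex 3.157 -0.16 3.36
vertex 2.679 -0.877 2.241
vertex 3.401 -0.922 3.122
endloop
endfacet
facet normal 0.633 -0.039 0.773
outer loop
vertex 3.157 -0.16 3.36
vertex 3.401 -0.922 3.122
vertex 4.001 -0.132 2.671
endloop
endfacet
facet normal -0.633 0.038 -0.773
outer loop
vertex 2.679 -0.877 2.241
vertex 3.279 -0.088 1.789
vertex 3.274 -1.177 1.739
endloop
endfacet
facet normal -0.302 -0.932 0.200
outer loop
vertex 2.679 -0.877 2.241
vertex 3.274 -1.177 1.739
vertex 3.401 -0.922 3.122
endloop
endfacet
facet normal -0.301 -0.933 0.200
outer loop
vertex 3.401 -0.922 3.122
vertex 3.274 -1.177 1.739
vertex 3.995 -1.221 2.62
endloop
endfacet
facet normal 0.633 -0.040 0.773
outer loop
vertex 3.401 -0.922 3.122
vertex 3.995 -1.221 2.62
vertex 4.001 -0.132 2.671
endloop
endfacet
facet normal -0.633 0.038 -0.773
outer loop
vertex 3.274 -1.177 1.739
vertex 3.279 -0.088 1.789
vertex 3.872 -0.838 1.266
endloop
endfacet
facet normal 0.292 -0.913 -0.285
outer loop
vertex 3.274 -1.177 1.739
vertex 3.872 -0.838 1.266
vertex 3.995 -1.221 2.62
endloop
endfacet
facet normal 0.292 -0.913 -0.285
outer loop
vertex 3.995 -1.221 2.62
vertex 3.872 -0.838 1.266
vertex 4.594 -0.882 2.147
endloop
endfacet
facet normal 0.633 -0.040 0.773
outer loop
vertex 3.995 -1.221 2.62
vertex 4.594 -0.882 2.147
vertex 4.001 -0.132 2.671
endloop
endfacet
facet normal -0.633 0.039 -0.773
outer loop
vertex 3.872 -0.838 1.266
vertex 3.279 -0.088 1.789
vertex 4.123 -0.06 1.1
endloop
endfacet
facet normal 0.713 -0.359 -0.602
outer loop
vertex 3.872 -0.838 1.266
vertex 4.123 -0.06 1.1
vertex 4.594 -0.882 2.147
endloop
endfacet
facet normal 0.713 -0.359 -0.602
outer loop
vertex 4.594 -0.882 2.147
vertex 4.123 -0.06 1.1
vertex 4.845 -0.104 1.981
endloop
endfacet
facet normal 0.633 -0.039 0.773
outer loop
vertex 4.594 -0.882 2.147
vertex 4.845 -0.104 1.981
vertex 4.001 -0.132 2.671
endloop
endfacet
facet normal -0.761 0.593 0.263
outer loop
vertex 2.359 -4.329 -2.405
vertex 3.254 -2.805 -3.253
vertex 1.87 -4.55 -3.319
endloop
endfacet
facet normal -0.457 -0.777 0.432
outer loop
vertex 2.646 -5.155 -3.587
vertex 2.359 -4.329 -2.405
vertex 1.87 -4.55 -3.319
endloop
endfacet
facet normal -0.761 0.593 0.263
outer loop
vertex 1.87 -4.55 -3.319
vertex 3.254 -2.805 -3.253
vertex 2.765 -3.027 -4.167
endloop
endfacet
facet normal -0.461 -0.209 -0.862
outer loop
vertex 2.765 -3.027 -4.167
vertex 2.646 -5.155 -3.587
vertex 1.87 -4.55 -3.319
endloop
endfacet
facet normal 0.461 0.209 0.862
outer loop
vertex 2.359 -4.329 -2.405
vertex 4.03 -3.41 -3.521
vertex 3.254 -2.805 -3.253
endloop
endfacet
facet normal -0.456 -0.778 0.433
outer loop
vertex 3.135 -4.933 -2.673
vertex 2.359 -4.329 -2.405
vertex 2.646 -5.155 -3.587
endloop
endfacet
facet normal 0.461 0.209 0.862
outer loop
vertex 3.135 -4.933 -2.673
vertex 4.03 -3.41 -3.521
vertex 2.359 -4.329 -2.405
endloop
endfacet
facet normal 0.456 0.777 -0.433
outer loop
vertex 3.254 -2.805 -3.253
vertex 4.03 -3.41 -3.521
vertex 2.765 -3.027 -4.167
endloop
endfacet
facet normal -0.461 -0.209 -0.862
outer loop
vertex 3.541 -3.631 -4.435
vertex 2.646 -5.155 -3.587
vertex 2.765 -3.027 -4.167
endloop
endfacet
facet normal 0.456 0.778 -0.432
outer loop
vertex 2.765 -3.027 -4.167
vertex 4.03 -3.41 -3.521
vertex 3.541 -3.631 -4.435
endloop
endfacet
facet normal 0.761 -0.593 -0.263
outer loop
vertex 3.541 -3.631 -4.435
vertex 3.135 -4.933 -2.673
vertex 2.646 -5.155 -3.587
endloop
endfacet
facet normal 0.760 -0.594 -0.263
outer loop
vertex 4.03 -3.41 -3.521
vertex 3.135 -4.933 -2.673
vertex 3.541 -3.631 -4.435
endloop
endfacet

endsolid
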